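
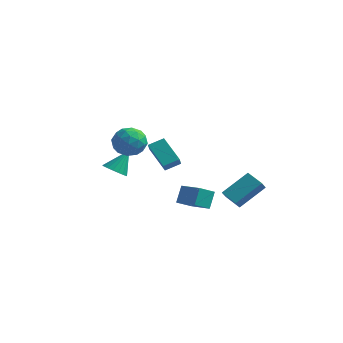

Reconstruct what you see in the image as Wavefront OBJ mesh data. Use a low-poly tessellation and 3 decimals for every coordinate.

v -0.499 -3.481 3.418
v 0.03 -2.71 3.704
v 0.83 -4.31 3.196
v 1.359 -3.539 3.482
v 0.807 -4.021 4.13
v -0.015 -3.508 4.267
v 0.875 -3.512 2.633
v 0.053 -2.999 2.77
v 0.879 -2.729 3.219
v 0.837 -3.043 4.144
v 0.023 -3.977 2.756
v -0.019 -4.291 3.681
v -0.351 -3.023 3.58
v 1.211 -3.997 3.32
v 0.887 -4.28 3.7
v 1.198 -3.827 3.869
v -0.377 -3.492 3.911
v -0.067 -3.039 4.079
v 0.39 -3.809 4.33
v 0.927 -3.981 2.821
v 1.237 -3.528 2.989
v -0.338 -3.193 3.031
v -0.027 -2.74 3.2
v 0.47 -3.211 2.57
v 0.458 -2.581 3.463
v 1.24 -3.068 3.333
v 0.955 -3.052 2.834
v 0.472 -2.751 2.915
v 0.434 -2.765 4.007
v 1.215 -3.253 3.877
v 0.891 -3.536 4.258
v 0.408 -3.235 4.338
v 0.933 -2.776 3.722
v -0.355 -3.767 3.023
v 0.426 -4.255 2.893
v 0.452 -3.785 2.562
v -0.031 -3.484 2.642
v -0.38 -3.952 3.567
v 0.402 -4.439 3.437
v 0.388 -4.269 3.985
v -0.095 -3.968 4.066
v -0.073 -4.244 3.178
v -1.425 -2.08 0.297
v -1.07 -1.605 -0.146
v -1.075 -1.2 1.523
v -1.377 -1.487 -0.143
v -1.694 -1.486 -0.053
v -1.958 -1.603 0.106
v -2.116 -1.815 0.303
v -2.137 -2.079 0.499
v -2.017 -2.343 0.654
v -1.78 -2.555 0.739
v -1.473 -2.674 0.736
v -1.156 -2.674 0.647
v -0.892 -2.557 0.487
v -0.734 -2.346 0.29
v -0.713 -2.082 0.095
v -0.833 -1.818 -0.061
v 2.378 3.052 -2.893
v 2.444 2.493 -2.311
v 3.235 4.371 -1.723
v 3.301 3.811 -1.141
v 3.399 2.749 -3.299
v 3.465 2.189 -2.717
v 4.256 4.067 -2.129
v 4.322 3.508 -1.547
v 1.3 -1.64 1.136
v 0.007 -1.072 2.135
v 1.079 -1.131 0.56
v -0.214 -0.562 1.559
v 1.874 -0.978 1.501
v 0.581 -0.409 2.5
v 1.653 -0.468 0.925
v 0.36 0.1 1.924
v 0.776 2.103 -3.618
v 0.388 1.161 -3.023
v 0.713 2.751 -2.634
v 0.325 1.809 -2.039
v 2.115 1.751 -3.301
v 1.727 0.809 -2.706
v 2.052 2.399 -2.317
v 1.664 1.457 -1.722
f 1 38 17
f 38 12 41
f 17 41 6
f 38 41 17
f 1 17 13
f 17 6 18
f 13 18 2
f 17 18 13
f 1 13 22
f 13 2 23
f 22 23 8
f 13 23 22
f 1 22 34
f 22 8 37
f 34 37 11
f 22 37 34
f 1 34 38
f 34 11 42
f 38 42 12
f 34 42 38
f 2 18 29
f 18 6 32
f 29 32 10
f 18 32 29
f 6 41 19
f 41 12 40
f 19 40 5
f 41 40 19
f 12 42 39
f 42 11 35
f 39 35 3
f 42 35 39
f 11 37 36
f 37 8 24
f 36 24 7
f 37 24 36
f 8 23 28
f 23 2 25
f 28 25 9
f 23 25 28
f 4 30 16
f 30 10 31
f 16 31 5
f 30 31 16
f 4 16 14
f 16 5 15
f 14 15 3
f 16 15 14
f 4 14 21
f 14 3 20
f 21 20 7
f 14 20 21
f 4 21 26
f 21 7 27
f 26 27 9
f 21 27 26
f 4 26 30
f 26 9 33
f 30 33 10
f 26 33 30
f 5 31 19
f 31 10 32
f 19 32 6
f 31 32 19
f 3 15 39
f 15 5 40
f 39 40 12
f 15 40 39
f 7 20 36
f 20 3 35
f 36 35 11
f 20 35 36
f 9 27 28
f 27 7 24
f 28 24 8
f 27 24 28
f 10 33 29
f 33 9 25
f 29 25 2
f 33 25 29
f 44 43 46
f 44 46 45
f 46 43 47
f 46 47 45
f 47 43 48
f 47 48 45
f 48 43 49
f 48 49 45
f 49 43 50
f 49 50 45
f 50 43 51
f 50 51 45
f 51 43 52
f 51 52 45
f 52 43 53
f 52 53 45
f 53 43 54
f 53 54 45
f 54 43 55
f 54 55 45
f 55 43 56
f 55 56 45
f 56 43 57
f 56 57 45
f 57 43 58
f 57 58 45
f 58 43 44
f 58 44 45
f 60 62 59
f 63 60 59
f 59 62 61
f 61 63 59
f 60 66 62
f 64 60 63
f 64 66 60
f 62 66 61
f 65 63 61
f 61 66 65
f 65 64 63
f 66 64 65
f 68 70 67
f 71 68 67
f 67 70 69
f 69 71 67
f 68 74 70
f 72 68 71
f 72 74 68
f 70 74 69
f 73 71 69
f 69 74 73
f 73 72 71
f 74 72 73
f 76 78 75
f 79 76 75
f 75 78 77
f 77 79 75
f 76 82 78
f 80 76 79
f 80 82 76
f 78 82 77
f 81 79 77
f 77 82 81
f 81 80 79
f 82 80 81



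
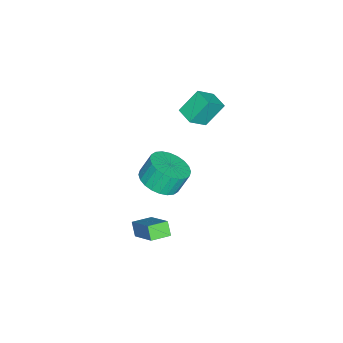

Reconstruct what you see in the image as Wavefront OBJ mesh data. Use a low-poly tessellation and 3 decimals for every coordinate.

v 2.989 -2.113 -1.802
v 2.571 -2.423 -1.168
v 2.257 -1.369 -1.92
v 1.84 -1.679 -1.286
v 4 -0.921 -0.554
v 3.583 -1.231 0.08
v 3.269 -0.177 -0.672
v 2.851 -0.487 -0.038
v 1.575 -1.371 1.619
v 2.581 -0.99 1.797
v 2.211 -0.528 2.899
v 1.205 -0.909 2.721
v 2.401 -0.66 1.599
v 2.031 -0.198 2.7
v 2.095 -0.438 1.403
v 1.726 0.024 2.504
v 1.71 -0.358 1.24
v 1.341 0.104 2.341
v 1.305 -0.432 1.135
v 0.935 0.029 2.236
v 0.941 -0.649 1.104
v 0.571 -0.188 2.205
v 0.673 -0.976 1.151
v 0.303 -0.515 2.252
v 0.543 -1.364 1.27
v 0.173 -0.902 2.371
v 0.569 -1.752 1.441
v 0.199 -1.29 2.543
v 0.749 -2.082 1.64
v 0.379 -1.62 2.741
v 1.054 -2.304 1.836
v 0.685 -1.842 2.937
v 1.439 -2.384 1.999
v 1.07 -1.922 3.1
v 1.845 -2.309 2.104
v 1.475 -1.848 3.205
v 2.209 -2.092 2.135
v 1.839 -1.631 3.236
v 2.477 -1.765 2.088
v 2.107 -1.304 3.189
v 2.607 -1.378 1.969
v 2.237 -0.916 3.07
v -3.439 -1.236 2.194
v -4.166 -0.505 3.339
v -2.808 -0.454 2.095
v -3.534 0.277 3.24
v -2.606 -1.797 3.08
v -3.332 -1.066 4.225
v -1.974 -1.015 2.981
v -2.701 -0.284 4.126
f 2 4 1
f 5 2 1
f 1 4 3
f 3 5 1
f 2 8 4
f 6 2 5
f 6 8 2
f 4 8 3
f 7 5 3
f 3 8 7
f 7 6 5
f 8 6 7
f 10 9 13
f 10 13 11
f 11 13 14
f 11 14 12
f 13 9 15
f 13 15 14
f 14 15 16
f 14 16 12
f 15 9 17
f 15 17 16
f 16 17 18
f 16 18 12
f 17 9 19
f 17 19 18
f 18 19 20
f 18 20 12
f 19 9 21
f 19 21 20
f 20 21 22
f 20 22 12
f 21 9 23
f 21 23 22
f 22 23 24
f 22 24 12
f 23 9 25
f 23 25 24
f 24 25 26
f 24 26 12
f 25 9 27
f 25 27 26
f 26 27 28
f 26 28 12
f 27 9 29
f 27 29 28
f 28 29 30
f 28 30 12
f 29 9 31
f 29 31 30
f 30 31 32
f 30 32 12
f 31 9 33
f 31 33 32
f 32 33 34
f 32 34 12
f 33 9 35
f 33 35 34
f 34 35 36
f 34 36 12
f 35 9 37
f 35 37 36
f 36 37 38
f 36 38 12
f 37 9 39
f 37 39 38
f 38 39 40
f 38 40 12
f 39 9 41
f 39 41 40
f 40 41 42
f 40 42 12
f 41 9 10
f 41 10 42
f 42 10 11
f 42 11 12
f 44 46 43
f 47 44 43
f 43 46 45
f 45 47 43
f 44 50 46
f 48 44 47
f 48 50 44
f 46 50 45
f 49 47 45
f 45 50 49
f 49 48 47
f 50 48 49



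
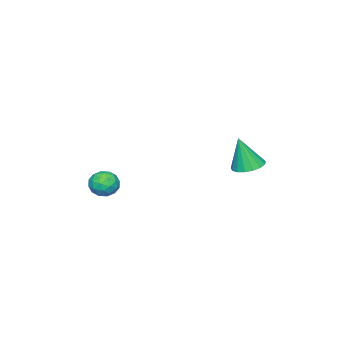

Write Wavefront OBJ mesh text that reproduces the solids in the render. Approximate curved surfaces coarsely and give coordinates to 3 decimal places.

v 1.006 2.79 1.119
v 1.738 2.705 0.977
v 1.274 2.45 2.701
v 1.706 3.054 1.057
v 1.513 3.342 1.152
v 1.205 3.503 1.239
v 0.851 3.501 1.298
v 0.532 3.336 1.316
v 0.323 3.046 1.289
v 0.27 2.697 1.224
v 0.385 2.37 1.134
v 0.643 2.138 1.04
v 0.985 2.056 0.965
v 1.331 2.142 0.925
v 1.603 2.376 0.93
v 2.898 -2.459 -0.473
v 3.512 -2.21 -0.178
v 3.448 -3.45 -0.782
v 4.062 -3.201 -0.487
v 3.501 -3.378 -0.062
v 3.162 -2.766 0.129
v 3.798 -2.894 -1.089
v 3.459 -2.282 -0.898
v 4.069 -2.479 -0.559
v 3.885 -2.778 0.076
v 3.075 -2.882 -1.036
v 2.891 -3.181 -0.401
v 3.157 -2.248 -0.299
v 3.803 -3.412 -0.661
v 3.474 -3.517 -0.412
v 3.835 -3.37 -0.238
v 2.951 -2.575 -0.118
v 3.312 -2.428 0.055
v 3.305 -3.115 0.124
v 3.648 -3.232 -1.015
v 4.009 -3.085 -0.842
v 3.125 -2.29 -0.722
v 3.486 -2.143 -0.548
v 3.655 -2.545 -1.084
v 3.845 -2.259 -0.349
v 4.168 -2.841 -0.53
v 4.013 -2.661 -0.884
v 3.813 -2.301 -0.772
v 3.737 -2.436 0.024
v 4.06 -3.018 -0.157
v 3.731 -3.122 0.093
v 3.531 -2.762 0.205
v 4.064 -2.593 -0.199
v 2.9 -2.642 -0.803
v 3.223 -3.224 -0.984
v 3.429 -2.898 -1.165
v 3.229 -2.538 -1.053
v 2.792 -2.819 -0.43
v 3.115 -3.401 -0.611
v 3.147 -3.359 -0.188
v 2.947 -2.999 -0.076
v 2.896 -3.067 -0.761
f 2 1 4
f 2 4 3
f 4 1 5
f 4 5 3
f 5 1 6
f 5 6 3
f 6 1 7
f 6 7 3
f 7 1 8
f 7 8 3
f 8 1 9
f 8 9 3
f 9 1 10
f 9 10 3
f 10 1 11
f 10 11 3
f 11 1 12
f 11 12 3
f 12 1 13
f 12 13 3
f 13 1 14
f 13 14 3
f 14 1 15
f 14 15 3
f 15 1 2
f 15 2 3
f 16 53 32
f 53 27 56
f 32 56 21
f 53 56 32
f 16 32 28
f 32 21 33
f 28 33 17
f 32 33 28
f 16 28 37
f 28 17 38
f 37 38 23
f 28 38 37
f 16 37 49
f 37 23 52
f 49 52 26
f 37 52 49
f 16 49 53
f 49 26 57
f 53 57 27
f 49 57 53
f 17 33 44
f 33 21 47
f 44 47 25
f 33 47 44
f 21 56 34
f 56 27 55
f 34 55 20
f 56 55 34
f 27 57 54
f 57 26 50
f 54 50 18
f 57 50 54
f 26 52 51
f 52 23 39
f 51 39 22
f 52 39 51
f 23 38 43
f 38 17 40
f 43 40 24
f 38 40 43
f 19 45 31
f 45 25 46
f 31 46 20
f 45 46 31
f 19 31 29
f 31 20 30
f 29 30 18
f 31 30 29
f 19 29 36
f 29 18 35
f 36 35 22
f 29 35 36
f 19 36 41
f 36 22 42
f 41 42 24
f 36 42 41
f 19 41 45
f 41 24 48
f 45 48 25
f 41 48 45
f 20 46 34
f 46 25 47
f 34 47 21
f 46 47 34
f 18 30 54
f 30 20 55
f 54 55 27
f 30 55 54
f 22 35 51
f 35 18 50
f 51 50 26
f 35 50 51
f 24 42 43
f 42 22 39
f 43 39 23
f 42 39 43
f 25 48 44
f 48 24 40
f 44 40 17
f 48 40 44



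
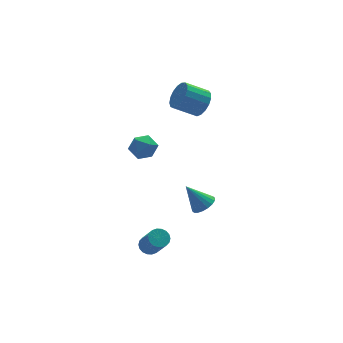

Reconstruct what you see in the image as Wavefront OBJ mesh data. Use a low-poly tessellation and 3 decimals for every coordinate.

v -3.306 -1.566 -4.537
v -2.639 -1.507 -4.523
v -2.566 -2.714 -2.868
v -3.234 -2.774 -2.883
v -2.73 -1.279 -4.353
v -2.657 -2.487 -2.698
v -2.935 -1.108 -4.22
v -2.862 -2.316 -2.565
v -3.213 -1.028 -4.149
v -3.14 -2.236 -2.494
v -3.51 -1.055 -4.155
v -3.437 -2.262 -2.5
v -3.766 -1.183 -4.237
v -3.694 -2.39 -2.582
v -3.932 -1.386 -4.379
v -3.859 -2.594 -2.724
v -3.974 -1.626 -4.552
v -3.901 -2.833 -2.897
v -3.883 -1.853 -4.722
v -3.81 -3.061 -3.067
v -3.678 -2.024 -4.855
v -3.605 -3.232 -3.2
v -3.4 -2.104 -4.926
v -3.327 -3.312 -3.271
v -3.103 -2.078 -4.92
v -3.03 -3.285 -3.265
v -2.846 -1.95 -4.838
v -2.774 -3.157 -3.183
v -2.681 -1.746 -4.696
v -2.608 -2.954 -3.041
v 0.414 -1.238 -2.413
v 1.105 -1.352 -1.967
v -0.414 -0.522 -0.947
v 1.152 -1.013 -2.106
v 1.052 -0.718 -2.306
v 0.827 -0.527 -2.527
v 0.519 -0.476 -2.726
v 0.191 -0.577 -2.862
v -0.093 -0.808 -2.91
v -0.277 -1.124 -2.859
v -0.323 -1.463 -2.72
v -0.224 -1.758 -2.52
v 0.002 -1.949 -2.299
v 0.309 -2 -2.101
v 0.637 -1.899 -1.964
v 0.921 -1.668 -1.916
v -0.743 3.937 0.652
v -0.339 3.377 -0.041
v -2.101 3.963 -0.159
v -1.697 3.403 -0.852
v -1.881 3.03 0.033
v -1.042 3.014 0.535
v -1.398 4.326 -0.735
v -0.559 4.31 -0.233
v -0.745 3.617 -0.898
v -1.043 2.816 -0.423
v -1.397 4.524 0.223
v -1.695 3.723 0.698
v 2.365 2.931 3.276
v 2.916 3.63 3.753
v 1.566 4.088 4.642
v 1.015 3.389 4.164
v 2.742 3.864 3.367
v 1.392 4.322 4.256
v 2.481 3.884 2.961
v 1.131 4.342 3.849
v 2.194 3.685 2.626
v 0.843 4.143 3.515
v 1.945 3.314 2.441
v 0.595 3.772 3.329
v 1.793 2.855 2.446
v 0.443 3.313 3.335
v 1.772 2.414 2.642
v 0.422 2.872 3.531
v 1.887 2.091 2.983
v 0.537 2.549 3.872
v 2.111 1.96 3.391
v 0.761 2.418 4.279
v 2.394 2.052 3.772
v 1.044 2.51 4.661
v 2.669 2.345 4.04
v 1.319 2.803 4.929
v 2.875 2.772 4.133
v 1.525 3.231 5.021
v 2.965 3.236 4.029
v 1.614 3.694 4.918
f 2 1 5
f 2 5 3
f 3 5 6
f 3 6 4
f 5 1 7
f 5 7 6
f 6 7 8
f 6 8 4
f 7 1 9
f 7 9 8
f 8 9 10
f 8 10 4
f 9 1 11
f 9 11 10
f 10 11 12
f 10 12 4
f 11 1 13
f 11 13 12
f 12 13 14
f 12 14 4
f 13 1 15
f 13 15 14
f 14 15 16
f 14 16 4
f 15 1 17
f 15 17 16
f 16 17 18
f 16 18 4
f 17 1 19
f 17 19 18
f 18 19 20
f 18 20 4
f 19 1 21
f 19 21 20
f 20 21 22
f 20 22 4
f 21 1 23
f 21 23 22
f 22 23 24
f 22 24 4
f 23 1 25
f 23 25 24
f 24 25 26
f 24 26 4
f 25 1 27
f 25 27 26
f 26 27 28
f 26 28 4
f 27 1 29
f 27 29 28
f 28 29 30
f 28 30 4
f 29 1 2
f 29 2 30
f 30 2 3
f 30 3 4
f 32 31 34
f 32 34 33
f 34 31 35
f 34 35 33
f 35 31 36
f 35 36 33
f 36 31 37
f 36 37 33
f 37 31 38
f 37 38 33
f 38 31 39
f 38 39 33
f 39 31 40
f 39 40 33
f 40 31 41
f 40 41 33
f 41 31 42
f 41 42 33
f 42 31 43
f 42 43 33
f 43 31 44
f 43 44 33
f 44 31 45
f 44 45 33
f 45 31 46
f 45 46 33
f 46 31 32
f 46 32 33
f 47 58 52
f 47 52 48
f 47 48 54
f 47 54 57
f 47 57 58
f 48 52 56
f 52 58 51
f 58 57 49
f 57 54 53
f 54 48 55
f 50 56 51
f 50 51 49
f 50 49 53
f 50 53 55
f 50 55 56
f 51 56 52
f 49 51 58
f 53 49 57
f 55 53 54
f 56 55 48
f 60 59 63
f 60 63 61
f 61 63 64
f 61 64 62
f 63 59 65
f 63 65 64
f 64 65 66
f 64 66 62
f 65 59 67
f 65 67 66
f 66 67 68
f 66 68 62
f 67 59 69
f 67 69 68
f 68 69 70
f 68 70 62
f 69 59 71
f 69 71 70
f 70 71 72
f 70 72 62
f 71 59 73
f 71 73 72
f 72 73 74
f 72 74 62
f 73 59 75
f 73 75 74
f 74 75 76
f 74 76 62
f 75 59 77
f 75 77 76
f 76 77 78
f 76 78 62
f 77 59 79
f 77 79 78
f 78 79 80
f 78 80 62
f 79 59 81
f 79 81 80
f 80 81 82
f 80 82 62
f 81 59 83
f 81 83 82
f 82 83 84
f 82 84 62
f 83 59 85
f 83 85 84
f 84 85 86
f 84 86 62
f 85 59 60
f 85 60 86
f 86 60 61
f 86 61 62



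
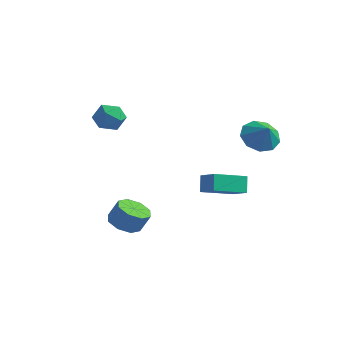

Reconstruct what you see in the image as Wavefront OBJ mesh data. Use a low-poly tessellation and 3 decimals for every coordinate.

v 2.736 3.882 2.99
v 3.405 4.502 2.606
v 3.464 3.578 3.77
v 3.036 4.821 3.075
v 2.526 4.701 3.504
v 2.114 4.198 3.693
v 1.993 3.546 3.552
v 2.22 3.052 3.148
v 2.688 2.946 2.671
v 3.178 3.278 2.342
v 3.462 3.892 2.316
v -3.65 1.102 3.996
v -2.886 1.082 3.575
v -3.814 -0.282 3.765
v -3.05 -0.302 3.344
v -3.069 -0.168 4.206
v -2.968 0.687 4.349
v -3.732 0.113 2.991
v -3.631 0.968 3.134
v -2.937 0.471 2.954
v -2.527 0.297 3.704
v -4.173 0.503 3.636
v -3.763 0.329 4.386
v 2.238 2.585 0.635
v 1.573 1.034 1.134
v 3.233 2.315 1.121
v 2.568 0.764 1.621
v 2.532 2.196 -0.181
v 1.867 0.645 0.319
v 3.527 1.926 0.306
v 2.862 0.375 0.805
v -1.381 -0.864 -2.14
v -0.636 -1.239 -2.389
v -0.194 -1.01 -1.408
v -0.939 -0.636 -1.16
v -0.655 -0.589 -2.532
v -0.212 -0.36 -1.551
v -1.099 -0.1 -2.446
v -0.656 0.128 -1.465
v -1.708 -0.059 -2.18
v -1.266 0.169 -1.2
v -2.126 -0.49 -1.892
v -1.684 -0.261 -0.911
v -2.108 -1.14 -1.749
v -1.665 -0.911 -0.768
v -1.664 -1.628 -1.835
v -1.221 -1.4 -0.854
v -1.054 -1.669 -2.1
v -0.612 -1.441 -1.12
f 2 1 4
f 2 4 3
f 4 1 5
f 4 5 3
f 5 1 6
f 5 6 3
f 6 1 7
f 6 7 3
f 7 1 8
f 7 8 3
f 8 1 9
f 8 9 3
f 9 1 10
f 9 10 3
f 10 1 11
f 10 11 3
f 11 1 2
f 11 2 3
f 12 23 17
f 12 17 13
f 12 13 19
f 12 19 22
f 12 22 23
f 13 17 21
f 17 23 16
f 23 22 14
f 22 19 18
f 19 13 20
f 15 21 16
f 15 16 14
f 15 14 18
f 15 18 20
f 15 20 21
f 16 21 17
f 14 16 23
f 18 14 22
f 20 18 19
f 21 20 13
f 25 27 24
f 28 25 24
f 24 27 26
f 26 28 24
f 25 31 27
f 29 25 28
f 29 31 25
f 27 31 26
f 30 28 26
f 26 31 30
f 30 29 28
f 31 29 30
f 33 32 36
f 33 36 34
f 34 36 37
f 34 37 35
f 36 32 38
f 36 38 37
f 37 38 39
f 37 39 35
f 38 32 40
f 38 40 39
f 39 40 41
f 39 41 35
f 40 32 42
f 40 42 41
f 41 42 43
f 41 43 35
f 42 32 44
f 42 44 43
f 43 44 45
f 43 45 35
f 44 32 46
f 44 46 45
f 45 46 47
f 45 47 35
f 46 32 48
f 46 48 47
f 47 48 49
f 47 49 35
f 48 32 33
f 48 33 49
f 49 33 34
f 49 34 35



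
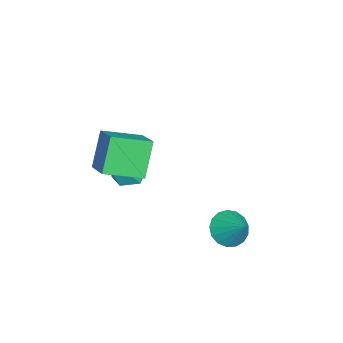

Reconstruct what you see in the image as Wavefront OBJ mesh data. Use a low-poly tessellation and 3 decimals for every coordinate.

v 3.753 -4.681 1.542
v 2.665 -4.438 3.391
v 3.115 -2.771 0.915
v 2.026 -2.527 2.764
v 5.274 -3.913 2.336
v 4.185 -3.669 4.185
v 4.635 -2.002 1.709
v 3.547 -1.759 3.558
v 3.085 1.837 -2.883
v 3.841 1.066 -2.899
v 4.055 2.763 -1.757
v 3.981 1.384 -3.281
v 3.916 1.806 -3.572
v 3.661 2.236 -3.706
v 3.274 2.574 -3.65
v 2.843 2.743 -3.419
v 2.469 2.705 -3.065
v 2.235 2.468 -2.669
v 2.196 2.087 -2.322
v 2.361 1.648 -2.104
v 2.692 1.253 -2.064
v 3.113 0.992 -2.212
v 3.528 0.924 -2.513
v -2.058 -3.102 -3.366
v -1.008 -3.152 -3.362
v -2.132 -4.608 -2.578
v -1.082 -4.658 -2.574
v -1.577 -3.951 -1.973
v -1.532 -3.021 -2.46
v -1.608 -4.739 -3.48
v -1.563 -3.809 -3.967
v -0.73 -4.163 -3.432
v -0.711 -3.676 -2.501
v -2.429 -4.084 -3.439
v -2.41 -3.597 -2.508
f 2 4 1
f 5 2 1
f 1 4 3
f 3 5 1
f 2 8 4
f 6 2 5
f 6 8 2
f 4 8 3
f 7 5 3
f 3 8 7
f 7 6 5
f 8 6 7
f 10 9 12
f 10 12 11
f 12 9 13
f 12 13 11
f 13 9 14
f 13 14 11
f 14 9 15
f 14 15 11
f 15 9 16
f 15 16 11
f 16 9 17
f 16 17 11
f 17 9 18
f 17 18 11
f 18 9 19
f 18 19 11
f 19 9 20
f 19 20 11
f 20 9 21
f 20 21 11
f 21 9 22
f 21 22 11
f 22 9 23
f 22 23 11
f 23 9 10
f 23 10 11
f 24 35 29
f 24 29 25
f 24 25 31
f 24 31 34
f 24 34 35
f 25 29 33
f 29 35 28
f 35 34 26
f 34 31 30
f 31 25 32
f 27 33 28
f 27 28 26
f 27 26 30
f 27 30 32
f 27 32 33
f 28 33 29
f 26 28 35
f 30 26 34
f 32 30 31
f 33 32 25



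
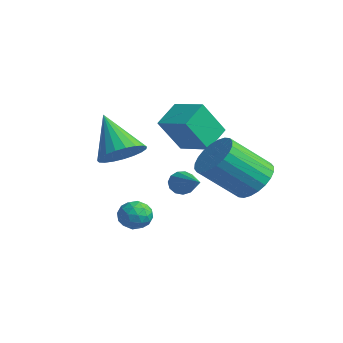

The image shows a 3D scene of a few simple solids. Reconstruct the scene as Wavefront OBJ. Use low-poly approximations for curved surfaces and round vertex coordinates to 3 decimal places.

v -3.054 2.317 -1.265
v -2.804 2.554 -1.744
v -1.106 1.903 -0.455
v -2.842 2.802 -1.526
v -2.948 2.896 -1.225
v -3.087 2.806 -0.937
v -3.215 2.561 -0.753
v -3.293 2.238 -0.732
v -3.294 1.94 -0.88
v -3.219 1.762 -1.151
v -3.092 1.761 -1.458
v -2.953 1.935 -1.704
v -2.845 2.231 -1.811
v 1.588 2.547 0.476
v 2.303 2.885 1.088
v 1.788 1.391 2.515
v 1.072 1.053 1.904
v 1.998 3.099 1.202
v 1.483 1.605 2.63
v 1.63 3.23 1.206
v 1.115 1.735 2.634
v 1.256 3.256 1.098
v 0.741 1.762 2.526
v 0.932 3.175 0.896
v 0.417 1.68 2.324
v 0.708 2.998 0.63
v 0.193 1.503 2.058
v 0.618 2.752 0.341
v 0.103 1.258 1.769
v 0.676 2.475 0.072
v 0.161 0.981 1.5
v 0.872 2.209 -0.135
v 0.357 0.715 1.292
v 1.177 1.995 -0.25
v 0.662 0.501 1.178
v 1.545 1.865 -0.254
v 1.03 0.37 1.174
v 1.919 1.838 -0.146
v 1.404 0.344 1.282
v 2.243 1.92 0.056
v 1.728 0.425 1.484
v 2.467 2.097 0.322
v 1.952 0.602 1.75
v 2.557 2.342 0.611
v 2.042 0.848 2.039
v 2.499 2.619 0.88
v 1.984 1.125 2.308
v -2.104 1.644 1.059
v -2.184 0.666 2.556
v -2.549 2.696 1.722
v -2.629 1.717 3.219
v -0.731 2.023 1.381
v -0.811 1.044 2.878
v -1.176 3.074 2.044
v -1.256 2.096 3.541
v -0.431 -1.336 -0.549
v 0.18 -1.029 -0.718
v -0.12 -2.271 -1.122
v 0.491 -1.964 -1.291
v 0.363 -2.15 -0.624
v 0.171 -1.573 -0.27
v -0.111 -1.727 -1.57
v -0.303 -1.15 -1.216
v 0.378 -1.271 -1.349
v 0.671 -1.532 -0.764
v -0.611 -1.768 -1.076
v -0.318 -2.029 -0.491
v -0.153 -1.101 -0.583
v 0.213 -2.199 -1.257
v 0.138 -2.309 -0.865
v 0.497 -2.128 -0.964
v -0.158 -1.42 -0.319
v 0.201 -1.24 -0.419
v 0.309 -1.899 -0.364
v -0.141 -2.06 -1.421
v 0.218 -1.88 -1.521
v -0.437 -1.172 -0.876
v -0.078 -0.991 -0.975
v -0.249 -1.401 -1.476
v 0.322 -1.062 -1.053
v 0.506 -1.611 -1.39
v 0.152 -1.472 -1.554
v 0.038 -1.133 -1.346
v 0.495 -1.216 -0.709
v 0.678 -1.765 -1.047
v 0.603 -1.875 -0.654
v 0.489 -1.535 -0.446
v 0.611 -1.358 -1.081
v -0.618 -1.535 -0.793
v -0.435 -2.084 -1.131
v -0.429 -1.765 -1.394
v -0.543 -1.425 -1.186
v -0.446 -1.689 -0.45
v -0.262 -2.238 -0.787
v 0.022 -2.167 -0.494
v -0.092 -1.828 -0.286
v -0.551 -1.942 -0.759
v -2.276 -0.826 1.212
v -1.534 -0.677 1.851
v -3.664 -0.834 2.828
v -1.645 -0.292 1.757
v -1.865 0.001 1.57
v -2.156 0.151 1.32
v -2.468 0.132 1.052
v -2.746 -0.053 0.812
v -2.943 -0.371 0.64
v -3.025 -0.768 0.568
v -2.977 -1.175 0.608
v -2.808 -1.522 0.751
v -2.547 -1.748 0.975
v -2.239 -1.815 1.24
v -1.937 -1.711 1.5
v -1.694 -1.454 1.71
v -1.551 -1.088 1.834
f 2 1 4
f 2 4 3
f 4 1 5
f 4 5 3
f 5 1 6
f 5 6 3
f 6 1 7
f 6 7 3
f 7 1 8
f 7 8 3
f 8 1 9
f 8 9 3
f 9 1 10
f 9 10 3
f 10 1 11
f 10 11 3
f 11 1 12
f 11 12 3
f 12 1 13
f 12 13 3
f 13 1 2
f 13 2 3
f 15 14 18
f 15 18 16
f 16 18 19
f 16 19 17
f 18 14 20
f 18 20 19
f 19 20 21
f 19 21 17
f 20 14 22
f 20 22 21
f 21 22 23
f 21 23 17
f 22 14 24
f 22 24 23
f 23 24 25
f 23 25 17
f 24 14 26
f 24 26 25
f 25 26 27
f 25 27 17
f 26 14 28
f 26 28 27
f 27 28 29
f 27 29 17
f 28 14 30
f 28 30 29
f 29 30 31
f 29 31 17
f 30 14 32
f 30 32 31
f 31 32 33
f 31 33 17
f 32 14 34
f 32 34 33
f 33 34 35
f 33 35 17
f 34 14 36
f 34 36 35
f 35 36 37
f 35 37 17
f 36 14 38
f 36 38 37
f 37 38 39
f 37 39 17
f 38 14 40
f 38 40 39
f 39 40 41
f 39 41 17
f 40 14 42
f 40 42 41
f 41 42 43
f 41 43 17
f 42 14 44
f 42 44 43
f 43 44 45
f 43 45 17
f 44 14 46
f 44 46 45
f 45 46 47
f 45 47 17
f 46 14 15
f 46 15 47
f 47 15 16
f 47 16 17
f 49 51 48
f 52 49 48
f 48 51 50
f 50 52 48
f 49 55 51
f 53 49 52
f 53 55 49
f 51 55 50
f 54 52 50
f 50 55 54
f 54 53 52
f 55 53 54
f 56 93 72
f 93 67 96
f 72 96 61
f 93 96 72
f 56 72 68
f 72 61 73
f 68 73 57
f 72 73 68
f 56 68 77
f 68 57 78
f 77 78 63
f 68 78 77
f 56 77 89
f 77 63 92
f 89 92 66
f 77 92 89
f 56 89 93
f 89 66 97
f 93 97 67
f 89 97 93
f 57 73 84
f 73 61 87
f 84 87 65
f 73 87 84
f 61 96 74
f 96 67 95
f 74 95 60
f 96 95 74
f 67 97 94
f 97 66 90
f 94 90 58
f 97 90 94
f 66 92 91
f 92 63 79
f 91 79 62
f 92 79 91
f 63 78 83
f 78 57 80
f 83 80 64
f 78 80 83
f 59 85 71
f 85 65 86
f 71 86 60
f 85 86 71
f 59 71 69
f 71 60 70
f 69 70 58
f 71 70 69
f 59 69 76
f 69 58 75
f 76 75 62
f 69 75 76
f 59 76 81
f 76 62 82
f 81 82 64
f 76 82 81
f 59 81 85
f 81 64 88
f 85 88 65
f 81 88 85
f 60 86 74
f 86 65 87
f 74 87 61
f 86 87 74
f 58 70 94
f 70 60 95
f 94 95 67
f 70 95 94
f 62 75 91
f 75 58 90
f 91 90 66
f 75 90 91
f 64 82 83
f 82 62 79
f 83 79 63
f 82 79 83
f 65 88 84
f 88 64 80
f 84 80 57
f 88 80 84
f 99 98 101
f 99 101 100
f 101 98 102
f 101 102 100
f 102 98 103
f 102 103 100
f 103 98 104
f 103 104 100
f 104 98 105
f 104 105 100
f 105 98 106
f 105 106 100
f 106 98 107
f 106 107 100
f 107 98 108
f 107 108 100
f 108 98 109
f 108 109 100
f 109 98 110
f 109 110 100
f 110 98 111
f 110 111 100
f 111 98 112
f 111 112 100
f 112 98 113
f 112 113 100
f 113 98 114
f 113 114 100
f 114 98 99
f 114 99 100



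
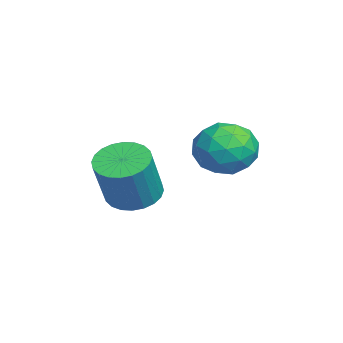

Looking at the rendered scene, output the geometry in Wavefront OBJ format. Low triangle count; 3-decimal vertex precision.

v -2.039 -3.397 -2.25
v -1.234 -3.439 -2.65
v -0.416 -3.786 -0.97
v -1.221 -3.743 -0.57
v -1.253 -3.098 -2.571
v -0.435 -3.444 -0.891
v -1.391 -2.802 -2.442
v -0.574 -3.148 -0.762
v -1.628 -2.597 -2.285
v -0.811 -2.943 -0.605
v -1.928 -2.513 -2.122
v -1.111 -2.859 -0.442
v -2.244 -2.564 -1.978
v -1.427 -2.91 -0.298
v -2.529 -2.742 -1.876
v -1.712 -3.088 -0.196
v -2.74 -3.019 -1.831
v -1.923 -3.366 -0.151
v -2.844 -3.354 -1.85
v -2.026 -3.701 -0.17
v -2.825 -3.696 -1.929
v -2.007 -4.042 -0.249
v -2.686 -3.992 -2.058
v -1.869 -4.338 -0.378
v -2.449 -4.197 -2.215
v -1.632 -4.543 -0.535
v -2.149 -4.281 -2.378
v -1.332 -4.627 -0.698
v -1.833 -4.23 -2.522
v -1.016 -4.576 -0.842
v -1.548 -4.052 -2.624
v -0.731 -4.398 -0.944
v -1.337 -3.774 -2.669
v -0.52 -4.121 -0.989
v -3.354 -0.127 -0.819
v -2.376 0.29 -0.956
v -2.644 -1.63 -0.324
v -1.666 -1.213 -0.461
v -2.291 -0.863 0.337
v -2.73 0.066 0.031
v -2.29 -1.406 -1.311
v -2.729 -0.477 -1.617
v -1.718 -0.5 -1.26
v -1.719 -0.165 -0.241
v -3.301 -1.175 -1.039
v -3.302 -0.84 -0.02
v -2.928 0.214 -0.931
v -2.092 -1.554 -0.349
v -2.46 -1.348 0.12
v -1.885 -1.103 0.04
v -3.136 0.082 -0.351
v -2.56 0.327 -0.431
v -2.51 -0.351 0.329
v -2.46 -1.667 -0.849
v -1.884 -1.422 -0.929
v -3.135 -0.237 -1.32
v -2.56 0.008 -1.4
v -2.51 -0.989 -1.609
v -1.966 -0.006 -1.19
v -1.548 -0.89 -0.899
v -1.915 -1.003 -1.399
v -2.173 -0.457 -1.579
v -1.966 0.191 -0.592
v -1.548 -0.692 -0.3
v -1.916 -0.487 0.169
v -2.174 0.06 -0.011
v -1.579 -0.273 -0.77
v -3.472 -0.648 -0.98
v -3.054 -1.531 -0.688
v -2.846 -1.4 -1.269
v -3.104 -0.853 -1.449
v -3.472 -0.45 -0.381
v -3.054 -1.334 -0.09
v -2.847 -0.883 0.299
v -3.105 -0.337 0.119
v -3.441 -1.067 -0.51
f 2 1 5
f 2 5 3
f 3 5 6
f 3 6 4
f 5 1 7
f 5 7 6
f 6 7 8
f 6 8 4
f 7 1 9
f 7 9 8
f 8 9 10
f 8 10 4
f 9 1 11
f 9 11 10
f 10 11 12
f 10 12 4
f 11 1 13
f 11 13 12
f 12 13 14
f 12 14 4
f 13 1 15
f 13 15 14
f 14 15 16
f 14 16 4
f 15 1 17
f 15 17 16
f 16 17 18
f 16 18 4
f 17 1 19
f 17 19 18
f 18 19 20
f 18 20 4
f 19 1 21
f 19 21 20
f 20 21 22
f 20 22 4
f 21 1 23
f 21 23 22
f 22 23 24
f 22 24 4
f 23 1 25
f 23 25 24
f 24 25 26
f 24 26 4
f 25 1 27
f 25 27 26
f 26 27 28
f 26 28 4
f 27 1 29
f 27 29 28
f 28 29 30
f 28 30 4
f 29 1 31
f 29 31 30
f 30 31 32
f 30 32 4
f 31 1 33
f 31 33 32
f 32 33 34
f 32 34 4
f 33 1 2
f 33 2 34
f 34 2 3
f 34 3 4
f 35 72 51
f 72 46 75
f 51 75 40
f 72 75 51
f 35 51 47
f 51 40 52
f 47 52 36
f 51 52 47
f 35 47 56
f 47 36 57
f 56 57 42
f 47 57 56
f 35 56 68
f 56 42 71
f 68 71 45
f 56 71 68
f 35 68 72
f 68 45 76
f 72 76 46
f 68 76 72
f 36 52 63
f 52 40 66
f 63 66 44
f 52 66 63
f 40 75 53
f 75 46 74
f 53 74 39
f 75 74 53
f 46 76 73
f 76 45 69
f 73 69 37
f 76 69 73
f 45 71 70
f 71 42 58
f 70 58 41
f 71 58 70
f 42 57 62
f 57 36 59
f 62 59 43
f 57 59 62
f 38 64 50
f 64 44 65
f 50 65 39
f 64 65 50
f 38 50 48
f 50 39 49
f 48 49 37
f 50 49 48
f 38 48 55
f 48 37 54
f 55 54 41
f 48 54 55
f 38 55 60
f 55 41 61
f 60 61 43
f 55 61 60
f 38 60 64
f 60 43 67
f 64 67 44
f 60 67 64
f 39 65 53
f 65 44 66
f 53 66 40
f 65 66 53
f 37 49 73
f 49 39 74
f 73 74 46
f 49 74 73
f 41 54 70
f 54 37 69
f 70 69 45
f 54 69 70
f 43 61 62
f 61 41 58
f 62 58 42
f 61 58 62
f 44 67 63
f 67 43 59
f 63 59 36
f 67 59 63



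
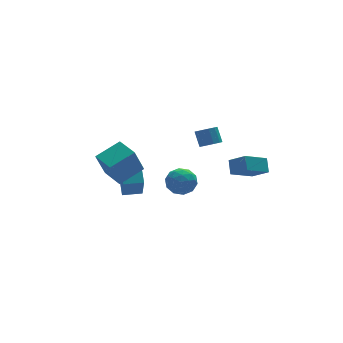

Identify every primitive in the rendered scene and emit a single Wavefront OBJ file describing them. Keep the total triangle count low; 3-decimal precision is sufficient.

v 0.588 1.814 -2.546
v 1.035 1.476 -1.796
v -0.535 0.824 -2.324
v -0.088 0.486 -1.574
v -0.454 1.347 -1.552
v 0.241 1.959 -1.689
v 0.259 0.341 -2.431
v 0.954 0.953 -2.568
v 0.832 0.566 -1.725
v 0.391 1.187 -1.182
v 0.109 1.113 -2.938
v -0.332 1.734 -2.395
v 0.91 1.732 -2.191
v -0.41 0.568 -1.929
v -0.625 1.074 -1.916
v -0.362 0.875 -1.476
v 0.443 2.016 -2.128
v 0.706 1.817 -1.687
v -0.169 1.741 -1.544
v -0.206 0.483 -2.433
v 0.057 0.284 -1.992
v 0.862 1.425 -2.644
v 1.125 1.226 -2.204
v 0.669 0.559 -2.576
v 1.053 0.998 -1.708
v 0.393 0.416 -1.577
v 0.597 0.331 -2.081
v 1.006 0.691 -2.162
v 0.794 1.364 -1.389
v 0.134 0.781 -1.258
v -0.081 1.288 -1.245
v 0.327 1.648 -1.326
v 0.675 0.828 -1.347
v 0.366 1.519 -2.862
v -0.294 0.936 -2.731
v 0.173 0.652 -2.794
v 0.581 1.012 -2.875
v 0.107 1.884 -2.543
v -0.553 1.302 -2.412
v -0.506 1.609 -1.958
v -0.097 1.969 -2.039
v -0.175 1.472 -2.773
v 2.357 -0.612 -0.922
v 2.912 -1.487 -0.188
v 2.553 0.055 -0.275
v 3.108 -0.82 0.459
v 3.792 -0.32 -1.659
v 4.347 -1.195 -0.925
v 3.988 0.347 -1.012
v 4.543 -0.528 -0.278
v -3.595 0.442 -0.77
v -4.216 0.189 0.846
v -3.888 1.818 -0.667
v -4.509 1.564 0.949
v -2.091 0.716 -0.149
v -2.712 0.462 1.467
v -2.384 2.091 -0.046
v -3.005 1.838 1.57
v 2.816 2.976 -0.843
v 3.408 2.77 -0.672
v 3.377 3.398 0.194
v 2.784 3.604 0.023
v 3.452 3.094 -0.905
v 3.421 3.722 -0.04
v 3.253 3.373 -1.115
v 3.221 4.001 -0.249
v 2.887 3.5 -1.221
v 2.855 4.128 -0.355
v 2.493 3.427 -1.182
v 2.462 4.055 -0.316
v 2.223 3.182 -1.014
v 2.192 3.81 -0.148
v 2.179 2.858 -0.78
v 2.148 3.486 0.085
v 2.379 2.579 -0.571
v 2.347 3.207 0.295
v 2.745 2.452 -0.465
v 2.713 3.08 0.401
v 3.138 2.525 -0.504
v 3.107 3.153 0.362
v -2.581 2.737 -3.426
v -2.934 1.613 -1.724
v -2.307 3.856 -2.63
v -2.66 2.732 -0.928
v -1.5 2.448 -3.392
v -1.853 1.324 -1.69
v -1.226 3.567 -2.596
v -1.579 2.443 -0.894
f 1 38 17
f 38 12 41
f 17 41 6
f 38 41 17
f 1 17 13
f 17 6 18
f 13 18 2
f 17 18 13
f 1 13 22
f 13 2 23
f 22 23 8
f 13 23 22
f 1 22 34
f 22 8 37
f 34 37 11
f 22 37 34
f 1 34 38
f 34 11 42
f 38 42 12
f 34 42 38
f 2 18 29
f 18 6 32
f 29 32 10
f 18 32 29
f 6 41 19
f 41 12 40
f 19 40 5
f 41 40 19
f 12 42 39
f 42 11 35
f 39 35 3
f 42 35 39
f 11 37 36
f 37 8 24
f 36 24 7
f 37 24 36
f 8 23 28
f 23 2 25
f 28 25 9
f 23 25 28
f 4 30 16
f 30 10 31
f 16 31 5
f 30 31 16
f 4 16 14
f 16 5 15
f 14 15 3
f 16 15 14
f 4 14 21
f 14 3 20
f 21 20 7
f 14 20 21
f 4 21 26
f 21 7 27
f 26 27 9
f 21 27 26
f 4 26 30
f 26 9 33
f 30 33 10
f 26 33 30
f 5 31 19
f 31 10 32
f 19 32 6
f 31 32 19
f 3 15 39
f 15 5 40
f 39 40 12
f 15 40 39
f 7 20 36
f 20 3 35
f 36 35 11
f 20 35 36
f 9 27 28
f 27 7 24
f 28 24 8
f 27 24 28
f 10 33 29
f 33 9 25
f 29 25 2
f 33 25 29
f 44 46 43
f 47 44 43
f 43 46 45
f 45 47 43
f 44 50 46
f 48 44 47
f 48 50 44
f 46 50 45
f 49 47 45
f 45 50 49
f 49 48 47
f 50 48 49
f 52 54 51
f 55 52 51
f 51 54 53
f 53 55 51
f 52 58 54
f 56 52 55
f 56 58 52
f 54 58 53
f 57 55 53
f 53 58 57
f 57 56 55
f 58 56 57
f 60 59 63
f 60 63 61
f 61 63 64
f 61 64 62
f 63 59 65
f 63 65 64
f 64 65 66
f 64 66 62
f 65 59 67
f 65 67 66
f 66 67 68
f 66 68 62
f 67 59 69
f 67 69 68
f 68 69 70
f 68 70 62
f 69 59 71
f 69 71 70
f 70 71 72
f 70 72 62
f 71 59 73
f 71 73 72
f 72 73 74
f 72 74 62
f 73 59 75
f 73 75 74
f 74 75 76
f 74 76 62
f 75 59 77
f 75 77 76
f 76 77 78
f 76 78 62
f 77 59 79
f 77 79 78
f 78 79 80
f 78 80 62
f 79 59 60
f 79 60 80
f 80 60 61
f 80 61 62
f 82 84 81
f 85 82 81
f 81 84 83
f 83 85 81
f 82 88 84
f 86 82 85
f 86 88 82
f 84 88 83
f 87 85 83
f 83 88 87
f 87 86 85
f 88 86 87



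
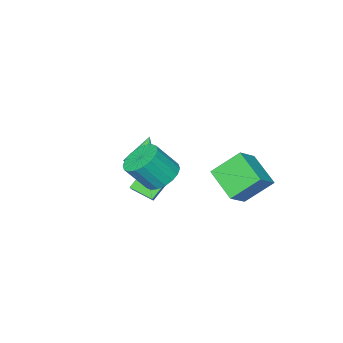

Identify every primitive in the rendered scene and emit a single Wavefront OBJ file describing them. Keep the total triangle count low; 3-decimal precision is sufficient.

v 0.861 -3.311 -1.322
v 1.516 -3.405 -0.855
v -0.121 -3.769 -0.038
v 1.445 -3.102 -0.801
v 1.285 -2.831 -0.826
v 1.06 -2.632 -0.927
v 0.806 -2.537 -1.088
v 0.559 -2.56 -1.285
v 0.359 -2.697 -1.487
v 0.235 -2.928 -1.664
v 0.206 -3.217 -1.789
v 0.277 -3.52 -1.843
v 0.437 -3.791 -1.818
v 0.662 -3.99 -1.717
v 0.916 -4.085 -1.556
v 1.163 -4.062 -1.359
v 1.363 -3.925 -1.157
v 1.487 -3.694 -0.98
v -2.927 1.79 -1.722
v -3.217 0.105 -0.828
v -1.813 2.022 -0.924
v -2.103 0.336 -0.029
v -1.857 0.944 -2.971
v -2.147 -0.742 -2.076
v -0.743 1.175 -2.172
v -1.033 -0.51 -1.278
v 1.302 -3.438 -2.898
v 0.305 -3.452 -1.959
v 0.791 -2.441 -3.428
v -0.207 -2.454 -2.489
v 2.107 -2.566 -2.031
v 1.109 -2.579 -1.092
v 1.595 -1.568 -2.561
v 0.598 -1.582 -1.622
v 2.777 0.548 0.499
v 3.511 0.319 -0.077
v 4.356 -0.197 1.205
v 3.623 0.032 1.781
v 3.596 0.724 0.03
v 4.442 0.207 1.312
v 3.52 1.094 0.229
v 4.365 0.577 1.511
v 3.296 1.356 0.482
v 4.141 0.839 1.764
v 2.97 1.458 0.738
v 3.815 0.941 2.02
v 2.606 1.38 0.947
v 3.451 0.863 2.229
v 2.275 1.137 1.067
v 3.12 0.621 2.349
v 2.044 0.777 1.075
v 2.889 0.261 2.357
v 1.958 0.373 0.968
v 2.804 -0.144 2.25
v 2.035 0.003 0.769
v 2.88 -0.514 2.051
v 2.259 -0.259 0.516
v 3.104 -0.776 1.798
v 2.585 -0.361 0.26
v 3.43 -0.878 1.542
v 2.949 -0.283 0.051
v 3.794 -0.8 1.333
v 3.28 -0.041 -0.069
v 4.125 -0.557 1.213
f 2 1 4
f 2 4 3
f 4 1 5
f 4 5 3
f 5 1 6
f 5 6 3
f 6 1 7
f 6 7 3
f 7 1 8
f 7 8 3
f 8 1 9
f 8 9 3
f 9 1 10
f 9 10 3
f 10 1 11
f 10 11 3
f 11 1 12
f 11 12 3
f 12 1 13
f 12 13 3
f 13 1 14
f 13 14 3
f 14 1 15
f 14 15 3
f 15 1 16
f 15 16 3
f 16 1 17
f 16 17 3
f 17 1 18
f 17 18 3
f 18 1 2
f 18 2 3
f 20 22 19
f 23 20 19
f 19 22 21
f 21 23 19
f 20 26 22
f 24 20 23
f 24 26 20
f 22 26 21
f 25 23 21
f 21 26 25
f 25 24 23
f 26 24 25
f 28 30 27
f 31 28 27
f 27 30 29
f 29 31 27
f 28 34 30
f 32 28 31
f 32 34 28
f 30 34 29
f 33 31 29
f 29 34 33
f 33 32 31
f 34 32 33
f 36 35 39
f 36 39 37
f 37 39 40
f 37 40 38
f 39 35 41
f 39 41 40
f 40 41 42
f 40 42 38
f 41 35 43
f 41 43 42
f 42 43 44
f 42 44 38
f 43 35 45
f 43 45 44
f 44 45 46
f 44 46 38
f 45 35 47
f 45 47 46
f 46 47 48
f 46 48 38
f 47 35 49
f 47 49 48
f 48 49 50
f 48 50 38
f 49 35 51
f 49 51 50
f 50 51 52
f 50 52 38
f 51 35 53
f 51 53 52
f 52 53 54
f 52 54 38
f 53 35 55
f 53 55 54
f 54 55 56
f 54 56 38
f 55 35 57
f 55 57 56
f 56 57 58
f 56 58 38
f 57 35 59
f 57 59 58
f 58 59 60
f 58 60 38
f 59 35 61
f 59 61 60
f 60 61 62
f 60 62 38
f 61 35 63
f 61 63 62
f 62 63 64
f 62 64 38
f 63 35 36
f 63 36 64
f 64 36 37
f 64 37 38



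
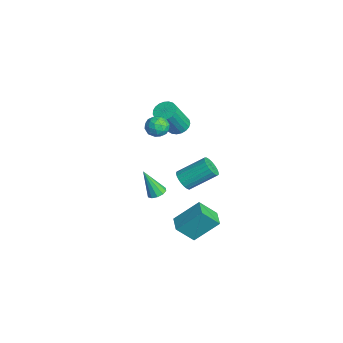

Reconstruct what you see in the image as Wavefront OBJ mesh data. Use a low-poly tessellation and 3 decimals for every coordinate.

v 3.282 -2.999 3.469
v 3.625 -3.334 3.877
v 3.822 -1.936 4.859
v 3.478 -1.601 4.451
v 3.808 -3.244 3.713
v 4.005 -1.846 4.695
v 3.9 -3.112 3.506
v 4.097 -1.714 4.488
v 3.886 -2.96 3.293
v 4.082 -1.562 4.275
v 3.766 -2.815 3.11
v 3.963 -1.417 4.093
v 3.563 -2.702 2.99
v 3.76 -1.304 3.972
v 3.311 -2.64 2.952
v 3.508 -1.242 3.934
v 3.055 -2.64 3.004
v 3.251 -1.242 3.986
v 2.837 -2.702 3.136
v 3.033 -1.304 4.118
v 2.696 -2.816 3.325
v 2.893 -1.418 4.307
v 2.657 -2.961 3.54
v 2.853 -1.563 4.522
v 2.726 -3.113 3.742
v 2.922 -1.715 4.724
v 2.89 -3.245 3.897
v 3.087 -1.847 4.879
v 3.123 -3.334 3.978
v 3.319 -1.936 4.96
v 3.383 -3.366 3.971
v 3.579 -1.968 4.953
v -2.037 -2.58 3.027
v -1.697 -3.133 3.326
v -3.003 -2.867 3.594
v -2.663 -3.42 3.893
v -2.489 -2.752 4.077
v -1.892 -2.574 3.727
v -2.808 -3.426 3.193
v -2.211 -3.248 2.843
v -2.174 -3.656 3.429
v -1.977 -3.239 3.976
v -2.723 -2.761 2.944
v -2.526 -2.344 3.491
v -1.782 -2.831 3.127
v -2.918 -3.169 3.793
v -2.816 -2.776 3.902
v -2.616 -3.101 4.078
v -1.897 -2.503 3.362
v -1.697 -2.828 3.538
v -2.163 -2.604 3.98
v -3.003 -3.172 3.382
v -2.803 -3.497 3.558
v -2.084 -2.899 2.842
v -1.884 -3.224 3.018
v -2.537 -3.396 2.94
v -1.862 -3.464 3.363
v -2.431 -3.633 3.696
v -2.515 -3.636 3.285
v -2.164 -3.532 3.079
v -1.747 -3.219 3.684
v -2.315 -3.388 4.018
v -2.213 -2.995 4.126
v -1.861 -2.89 3.92
v -2.027 -3.526 3.745
v -2.385 -2.612 2.902
v -2.953 -2.781 3.236
v -2.839 -3.11 3
v -2.487 -3.005 2.794
v -2.269 -2.367 3.224
v -2.838 -2.536 3.557
v -2.536 -2.468 3.841
v -2.185 -2.364 3.635
v -2.673 -2.474 3.175
v -3.994 -1.434 2.08
v -3.328 -1.42 1.902
v -2.859 -2.291 3.582
v -3.526 -2.306 3.76
v -3.358 -1.17 2.04
v -2.89 -2.041 3.72
v -3.498 -0.966 2.185
v -3.03 -1.837 3.865
v -3.724 -0.843 2.311
v -3.256 -1.714 3.992
v -3.997 -0.822 2.398
v -3.529 -1.693 4.079
v -4.269 -0.907 2.43
v -3.801 -1.779 4.11
v -4.494 -1.083 2.401
v -4.026 -1.955 4.081
v -4.632 -1.32 2.317
v -4.164 -2.192 3.997
v -4.66 -1.577 2.191
v -4.192 -2.448 3.872
v -4.573 -1.809 2.047
v -4.104 -2.68 3.727
v -4.385 -1.976 1.908
v -3.917 -2.847 3.588
v -4.13 -2.05 1.799
v -3.662 -2.921 3.479
v -3.852 -2.017 1.738
v -3.384 -2.888 3.419
v -3.598 -1.883 1.737
v -3.13 -2.754 3.417
v -3.412 -1.672 1.795
v -2.944 -2.543 3.475
v 1.98 -3.192 -0.604
v 2.168 -1.88 0.629
v 2.059 -2.247 -1.621
v 2.247 -0.936 -0.388
v 2.953 -3.304 -0.632
v 3.141 -1.993 0.601
v 3.032 -2.36 -1.649
v 3.22 -1.048 -0.416
v -0.352 -3.508 -0.298
v 0.111 -3.283 -0.102
v -0.708 -4.152 1.278
v -0.14 -3.057 -0.066
v -0.471 -3.002 -0.119
v -0.757 -3.141 -0.24
v -0.888 -3.42 -0.384
v -0.814 -3.732 -0.495
v -0.563 -3.959 -0.531
v -0.232 -4.014 -0.478
v 0.054 -3.875 -0.357
v 0.185 -3.596 -0.213
f 2 1 5
f 2 5 3
f 3 5 6
f 3 6 4
f 5 1 7
f 5 7 6
f 6 7 8
f 6 8 4
f 7 1 9
f 7 9 8
f 8 9 10
f 8 10 4
f 9 1 11
f 9 11 10
f 10 11 12
f 10 12 4
f 11 1 13
f 11 13 12
f 12 13 14
f 12 14 4
f 13 1 15
f 13 15 14
f 14 15 16
f 14 16 4
f 15 1 17
f 15 17 16
f 16 17 18
f 16 18 4
f 17 1 19
f 17 19 18
f 18 19 20
f 18 20 4
f 19 1 21
f 19 21 20
f 20 21 22
f 20 22 4
f 21 1 23
f 21 23 22
f 22 23 24
f 22 24 4
f 23 1 25
f 23 25 24
f 24 25 26
f 24 26 4
f 25 1 27
f 25 27 26
f 26 27 28
f 26 28 4
f 27 1 29
f 27 29 28
f 28 29 30
f 28 30 4
f 29 1 31
f 29 31 30
f 30 31 32
f 30 32 4
f 31 1 2
f 31 2 32
f 32 2 3
f 32 3 4
f 33 70 49
f 70 44 73
f 49 73 38
f 70 73 49
f 33 49 45
f 49 38 50
f 45 50 34
f 49 50 45
f 33 45 54
f 45 34 55
f 54 55 40
f 45 55 54
f 33 54 66
f 54 40 69
f 66 69 43
f 54 69 66
f 33 66 70
f 66 43 74
f 70 74 44
f 66 74 70
f 34 50 61
f 50 38 64
f 61 64 42
f 50 64 61
f 38 73 51
f 73 44 72
f 51 72 37
f 73 72 51
f 44 74 71
f 74 43 67
f 71 67 35
f 74 67 71
f 43 69 68
f 69 40 56
f 68 56 39
f 69 56 68
f 40 55 60
f 55 34 57
f 60 57 41
f 55 57 60
f 36 62 48
f 62 42 63
f 48 63 37
f 62 63 48
f 36 48 46
f 48 37 47
f 46 47 35
f 48 47 46
f 36 46 53
f 46 35 52
f 53 52 39
f 46 52 53
f 36 53 58
f 53 39 59
f 58 59 41
f 53 59 58
f 36 58 62
f 58 41 65
f 62 65 42
f 58 65 62
f 37 63 51
f 63 42 64
f 51 64 38
f 63 64 51
f 35 47 71
f 47 37 72
f 71 72 44
f 47 72 71
f 39 52 68
f 52 35 67
f 68 67 43
f 52 67 68
f 41 59 60
f 59 39 56
f 60 56 40
f 59 56 60
f 42 65 61
f 65 41 57
f 61 57 34
f 65 57 61
f 76 75 79
f 76 79 77
f 77 79 80
f 77 80 78
f 79 75 81
f 79 81 80
f 80 81 82
f 80 82 78
f 81 75 83
f 81 83 82
f 82 83 84
f 82 84 78
f 83 75 85
f 83 85 84
f 84 85 86
f 84 86 78
f 85 75 87
f 85 87 86
f 86 87 88
f 86 88 78
f 87 75 89
f 87 89 88
f 88 89 90
f 88 90 78
f 89 75 91
f 89 91 90
f 90 91 92
f 90 92 78
f 91 75 93
f 91 93 92
f 92 93 94
f 92 94 78
f 93 75 95
f 93 95 94
f 94 95 96
f 94 96 78
f 95 75 97
f 95 97 96
f 96 97 98
f 96 98 78
f 97 75 99
f 97 99 98
f 98 99 100
f 98 100 78
f 99 75 101
f 99 101 100
f 100 101 102
f 100 102 78
f 101 75 103
f 101 103 102
f 102 103 104
f 102 104 78
f 103 75 105
f 103 105 104
f 104 105 106
f 104 106 78
f 105 75 76
f 105 76 106
f 106 76 77
f 106 77 78
f 108 110 107
f 111 108 107
f 107 110 109
f 109 111 107
f 108 114 110
f 112 108 111
f 112 114 108
f 110 114 109
f 113 111 109
f 109 114 113
f 113 112 111
f 114 112 113
f 116 115 118
f 116 118 117
f 118 115 119
f 118 119 117
f 119 115 120
f 119 120 117
f 120 115 121
f 120 121 117
f 121 115 122
f 121 122 117
f 122 115 123
f 122 123 117
f 123 115 124
f 123 124 117
f 124 115 125
f 124 125 117
f 125 115 126
f 125 126 117
f 126 115 116
f 126 116 117



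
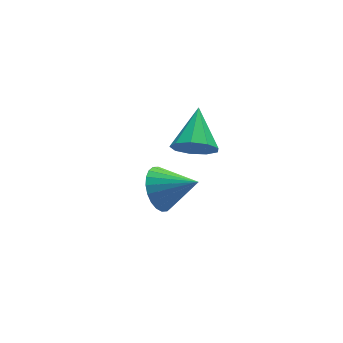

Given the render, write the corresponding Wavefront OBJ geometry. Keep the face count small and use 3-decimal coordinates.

v 2.602 1.312 -3.239
v 3.169 2.214 -3.064
v 3.858 0.348 -2.341
v 2.92 2.206 -2.724
v 2.622 2.062 -2.463
v 2.322 1.804 -2.319
v 2.064 1.47 -2.316
v 1.888 1.113 -2.454
v 1.821 0.786 -2.711
v 1.872 0.539 -3.048
v 2.035 0.409 -3.414
v 2.284 0.417 -3.754
v 2.582 0.561 -4.016
v 2.882 0.82 -4.159
v 3.14 1.153 -4.162
v 3.316 1.51 -4.025
v 3.383 1.838 -3.768
v 3.332 2.085 -3.43
v 3.068 -0.962 1.54
v 3.641 -0.828 0.782
v 3.912 0.522 2.44
v 3.092 -0.475 0.714
v 2.532 -0.349 1.032
v 2.222 -0.51 1.589
v 2.308 -0.883 2.122
v 2.75 -1.292 2.384
v 3.34 -1.548 2.251
v 3.803 -1.529 1.785
v 3.922 -1.245 1.205
f 2 1 4
f 2 4 3
f 4 1 5
f 4 5 3
f 5 1 6
f 5 6 3
f 6 1 7
f 6 7 3
f 7 1 8
f 7 8 3
f 8 1 9
f 8 9 3
f 9 1 10
f 9 10 3
f 10 1 11
f 10 11 3
f 11 1 12
f 11 12 3
f 12 1 13
f 12 13 3
f 13 1 14
f 13 14 3
f 14 1 15
f 14 15 3
f 15 1 16
f 15 16 3
f 16 1 17
f 16 17 3
f 17 1 18
f 17 18 3
f 18 1 2
f 18 2 3
f 20 19 22
f 20 22 21
f 22 19 23
f 22 23 21
f 23 19 24
f 23 24 21
f 24 19 25
f 24 25 21
f 25 19 26
f 25 26 21
f 26 19 27
f 26 27 21
f 27 19 28
f 27 28 21
f 28 19 29
f 28 29 21
f 29 19 20
f 29 20 21



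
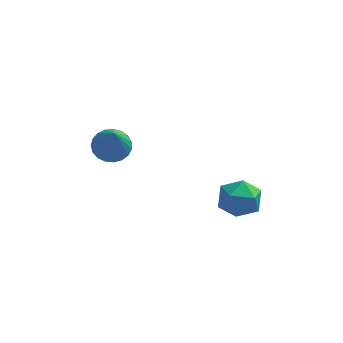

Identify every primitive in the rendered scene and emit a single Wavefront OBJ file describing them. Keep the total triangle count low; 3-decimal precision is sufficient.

v -3.444 2.405 0.476
v -2.765 2.437 0.357
v -3.136 1.435 1.984
v -2.809 2.671 0.517
v -2.962 2.859 0.669
v -3.199 2.969 0.788
v -3.478 2.982 0.854
v -3.751 2.894 0.853
v -3.972 2.723 0.788
v -4.101 2.496 0.668
v -4.116 2.253 0.516
v -4.016 2.037 0.356
v -3.816 1.885 0.217
v -3.552 1.822 0.123
v -3.27 1.861 0.09
v -3.018 1.993 0.123
v -2.839 2.197 0.218
v 0.262 3.409 -2.797
v 0.732 3.824 -2.205
v 0.908 2.216 -2.475
v 1.378 2.631 -1.883
v 0.532 2.517 -1.76
v 0.133 3.255 -1.959
v 1.507 2.785 -2.721
v 1.108 3.523 -2.92
v 1.501 3.438 -2.158
v 0.899 3.273 -1.564
v 0.741 2.767 -3.116
v 0.139 2.602 -2.522
f 2 1 4
f 2 4 3
f 4 1 5
f 4 5 3
f 5 1 6
f 5 6 3
f 6 1 7
f 6 7 3
f 7 1 8
f 7 8 3
f 8 1 9
f 8 9 3
f 9 1 10
f 9 10 3
f 10 1 11
f 10 11 3
f 11 1 12
f 11 12 3
f 12 1 13
f 12 13 3
f 13 1 14
f 13 14 3
f 14 1 15
f 14 15 3
f 15 1 16
f 15 16 3
f 16 1 17
f 16 17 3
f 17 1 2
f 17 2 3
f 18 29 23
f 18 23 19
f 18 19 25
f 18 25 28
f 18 28 29
f 19 23 27
f 23 29 22
f 29 28 20
f 28 25 24
f 25 19 26
f 21 27 22
f 21 22 20
f 21 20 24
f 21 24 26
f 21 26 27
f 22 27 23
f 20 22 29
f 24 20 28
f 26 24 25
f 27 26 19



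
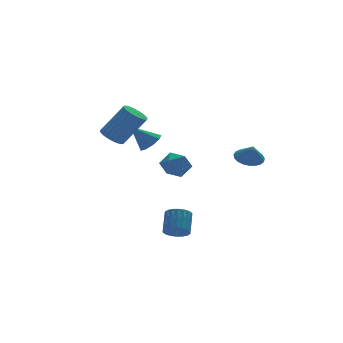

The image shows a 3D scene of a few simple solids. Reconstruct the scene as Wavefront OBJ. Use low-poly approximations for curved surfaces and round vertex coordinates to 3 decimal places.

v -0.36 -2.36 -3.291
v 0.252 -2.805 -3.216
v 0.791 -1.905 -2.274
v 0.18 -1.46 -2.349
v 0.341 -2.596 -3.466
v 0.88 -1.696 -2.525
v 0.291 -2.341 -3.682
v 0.831 -1.44 -2.741
v 0.113 -2.089 -3.821
v 0.652 -1.189 -2.879
v -0.159 -1.891 -3.854
v 0.38 -0.991 -2.912
v -0.471 -1.786 -3.776
v 0.068 -0.886 -2.834
v -0.761 -1.794 -3.602
v -0.222 -0.894 -2.66
v -0.971 -1.915 -3.366
v -0.432 -1.015 -2.424
v -1.06 -2.124 -3.115
v -0.521 -1.224 -2.174
v -1.011 -2.38 -2.899
v -0.471 -1.479 -1.958
v -0.832 -2.631 -2.761
v -0.293 -1.731 -1.819
v -0.56 -2.829 -2.728
v -0.021 -1.929 -1.786
v -0.248 -2.934 -2.806
v 0.291 -2.034 -1.864
v 0.042 -2.926 -2.98
v 0.581 -2.026 -2.038
v 0.418 1.569 0.345
v 1.079 1.541 1.051
v 1.361 0.719 -0.571
v 2.022 0.691 0.135
v 1.188 0.211 0.233
v 0.605 0.736 0.8
v 1.835 1.524 -0.32
v 1.252 2.049 0.247
v 1.955 1.513 0.64
v 1.555 0.701 0.982
v 0.885 1.559 -0.502
v 0.485 0.747 -0.16
v -2.664 0.932 3.003
v -2.177 1.532 2.84
v -0.989 1.048 4.615
v -1.476 0.448 4.777
v -2.386 1.671 3.018
v -1.198 1.187 4.793
v -2.638 1.698 3.194
v -1.45 1.214 4.969
v -2.894 1.608 3.341
v -1.706 1.124 5.116
v -3.115 1.415 3.436
v -1.927 0.931 5.211
v -3.267 1.149 3.465
v -2.079 0.664 5.24
v -3.327 0.849 3.424
v -2.139 0.365 5.199
v -3.287 0.562 3.318
v -2.099 0.078 5.093
v -3.151 0.332 3.165
v -1.963 -0.152 4.94
v -2.942 0.193 2.987
v -1.754 -0.291 4.762
v -2.69 0.166 2.811
v -1.502 -0.318 4.586
v -2.434 0.256 2.664
v -1.246 -0.228 4.439
v -2.213 0.449 2.569
v -1.025 -0.035 4.344
v -2.061 0.716 2.54
v -0.873 0.231 4.315
v -2.001 1.015 2.581
v -0.813 0.531 4.356
v -2.041 1.302 2.687
v -0.853 0.818 4.462
v 3.575 -3.089 1.86
v 4.192 -3.621 1.615
v 3.585 -3.511 2.8
v 4.376 -3.345 1.737
v 4.423 -3.026 1.88
v 4.323 -2.717 2.02
v 4.093 -2.472 2.132
v 3.774 -2.334 2.197
v 3.421 -2.327 2.204
v 3.094 -2.452 2.151
v 2.851 -2.686 2.048
v 2.733 -2.991 1.913
v 2.76 -3.312 1.768
v 2.929 -3.595 1.64
v 3.209 -3.79 1.549
v 3.553 -3.864 1.512
v 3.9 -3.805 1.536
v 0.279 2.419 1.643
v 0.849 2.243 2.175
v -0.739 2.861 2.877
v 0.891 2.767 2.023
v 0.647 3.128 1.693
v 0.231 3.158 1.339
v -0.163 2.842 1.127
v -0.35 2.329 1.156
v -0.243 1.858 1.413
v 0.109 1.649 1.777
v 0.54 1.801 2.078
f 2 1 5
f 2 5 3
f 3 5 6
f 3 6 4
f 5 1 7
f 5 7 6
f 6 7 8
f 6 8 4
f 7 1 9
f 7 9 8
f 8 9 10
f 8 10 4
f 9 1 11
f 9 11 10
f 10 11 12
f 10 12 4
f 11 1 13
f 11 13 12
f 12 13 14
f 12 14 4
f 13 1 15
f 13 15 14
f 14 15 16
f 14 16 4
f 15 1 17
f 15 17 16
f 16 17 18
f 16 18 4
f 17 1 19
f 17 19 18
f 18 19 20
f 18 20 4
f 19 1 21
f 19 21 20
f 20 21 22
f 20 22 4
f 21 1 23
f 21 23 22
f 22 23 24
f 22 24 4
f 23 1 25
f 23 25 24
f 24 25 26
f 24 26 4
f 25 1 27
f 25 27 26
f 26 27 28
f 26 28 4
f 27 1 29
f 27 29 28
f 28 29 30
f 28 30 4
f 29 1 2
f 29 2 30
f 30 2 3
f 30 3 4
f 31 42 36
f 31 36 32
f 31 32 38
f 31 38 41
f 31 41 42
f 32 36 40
f 36 42 35
f 42 41 33
f 41 38 37
f 38 32 39
f 34 40 35
f 34 35 33
f 34 33 37
f 34 37 39
f 34 39 40
f 35 40 36
f 33 35 42
f 37 33 41
f 39 37 38
f 40 39 32
f 44 43 47
f 44 47 45
f 45 47 48
f 45 48 46
f 47 43 49
f 47 49 48
f 48 49 50
f 48 50 46
f 49 43 51
f 49 51 50
f 50 51 52
f 50 52 46
f 51 43 53
f 51 53 52
f 52 53 54
f 52 54 46
f 53 43 55
f 53 55 54
f 54 55 56
f 54 56 46
f 55 43 57
f 55 57 56
f 56 57 58
f 56 58 46
f 57 43 59
f 57 59 58
f 58 59 60
f 58 60 46
f 59 43 61
f 59 61 60
f 60 61 62
f 60 62 46
f 61 43 63
f 61 63 62
f 62 63 64
f 62 64 46
f 63 43 65
f 63 65 64
f 64 65 66
f 64 66 46
f 65 43 67
f 65 67 66
f 66 67 68
f 66 68 46
f 67 43 69
f 67 69 68
f 68 69 70
f 68 70 46
f 69 43 71
f 69 71 70
f 70 71 72
f 70 72 46
f 71 43 73
f 71 73 72
f 72 73 74
f 72 74 46
f 73 43 75
f 73 75 74
f 74 75 76
f 74 76 46
f 75 43 44
f 75 44 76
f 76 44 45
f 76 45 46
f 78 77 80
f 78 80 79
f 80 77 81
f 80 81 79
f 81 77 82
f 81 82 79
f 82 77 83
f 82 83 79
f 83 77 84
f 83 84 79
f 84 77 85
f 84 85 79
f 85 77 86
f 85 86 79
f 86 77 87
f 86 87 79
f 87 77 88
f 87 88 79
f 88 77 89
f 88 89 79
f 89 77 90
f 89 90 79
f 90 77 91
f 90 91 79
f 91 77 92
f 91 92 79
f 92 77 93
f 92 93 79
f 93 77 78
f 93 78 79
f 95 94 97
f 95 97 96
f 97 94 98
f 97 98 96
f 98 94 99
f 98 99 96
f 99 94 100
f 99 100 96
f 100 94 101
f 100 101 96
f 101 94 102
f 101 102 96
f 102 94 103
f 102 103 96
f 103 94 104
f 103 104 96
f 104 94 95
f 104 95 96



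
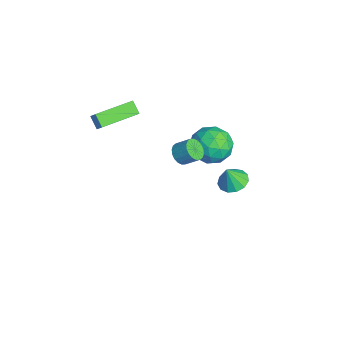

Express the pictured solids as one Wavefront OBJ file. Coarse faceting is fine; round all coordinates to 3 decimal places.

v -1.921 0.662 -2.874
v -1.428 0.22 -2.72
v -1.025 0.897 -2.071
v -1.519 1.338 -2.226
v -1.31 0.374 -2.953
v -0.908 1.05 -2.304
v -1.314 0.584 -3.17
v -0.911 1.261 -2.521
v -1.438 0.81 -3.329
v -1.035 1.487 -2.68
v -1.657 1.007 -3.398
v -1.255 1.683 -2.749
v -1.929 1.135 -3.363
v -1.527 1.811 -2.714
v -2.199 1.169 -3.231
v -1.797 1.846 -2.582
v -2.415 1.103 -3.029
v -2.012 1.78 -2.38
v -2.532 0.95 -2.796
v -2.13 1.626 -2.147
v -2.529 0.739 -2.579
v -2.126 1.416 -1.93
v -2.405 0.513 -2.42
v -2.002 1.19 -1.771
v -2.185 0.317 -2.351
v -1.783 0.993 -1.702
v -1.913 0.189 -2.386
v -1.511 0.865 -1.737
v -1.643 0.154 -2.518
v -1.241 0.831 -1.869
v 3.692 1.979 0.229
v 4.389 2.365 0.3
v 3.788 1.601 1.331
v 4.069 2.656 0.428
v 3.63 2.732 0.492
v 3.21 2.569 0.473
v 2.943 2.219 0.377
v 2.914 1.793 0.233
v 3.131 1.426 0.088
v 3.527 1.234 -0.013
v 3.975 1.28 -0.036
v 4.333 1.547 0.024
v 4.487 1.951 0.149
v -2.27 -3.637 -0.114
v -2.874 -3.845 0.446
v -2.937 -1.562 -0.062
v -3.541 -1.77 0.498
v -1.699 -3.47 0.562
v -2.303 -3.678 1.122
v -2.366 -1.395 0.614
v -2.97 -1.603 1.174
v -3.173 3.685 -3.357
v -2 3.305 -3.214
v -3.74 1.795 -3.726
v -2.567 1.415 -3.583
v -3.21 1.824 -2.604
v -2.86 2.992 -2.376
v -2.88 2.108 -4.564
v -2.53 3.276 -4.336
v -1.819 2.331 -3.96
v -2.023 2.155 -2.749
v -3.717 2.945 -4.191
v -3.921 2.769 -2.98
v -2.537 3.661 -3.253
v -3.203 1.439 -3.687
v -3.581 1.679 -3.111
v -2.892 1.456 -3.028
v -3.042 3.477 -2.76
v -2.353 3.254 -2.677
v -3.064 2.383 -2.318
v -3.387 1.846 -4.263
v -2.698 1.623 -4.18
v -2.848 3.644 -3.912
v -2.159 3.421 -3.829
v -2.676 2.717 -4.622
v -1.741 2.865 -3.608
v -2.074 1.754 -3.825
v -2.259 2.161 -4.401
v -2.053 2.848 -4.267
v -1.861 2.762 -2.896
v -2.194 1.651 -3.113
v -2.572 1.891 -2.537
v -2.366 2.578 -2.403
v -1.755 2.189 -3.335
v -3.546 3.449 -3.827
v -3.879 2.338 -4.044
v -3.374 2.522 -4.537
v -3.168 3.209 -4.403
v -3.666 3.346 -3.115
v -3.999 2.235 -3.332
v -3.687 2.252 -2.673
v -3.481 2.939 -2.539
v -3.985 2.911 -3.605
f 2 1 5
f 2 5 3
f 3 5 6
f 3 6 4
f 5 1 7
f 5 7 6
f 6 7 8
f 6 8 4
f 7 1 9
f 7 9 8
f 8 9 10
f 8 10 4
f 9 1 11
f 9 11 10
f 10 11 12
f 10 12 4
f 11 1 13
f 11 13 12
f 12 13 14
f 12 14 4
f 13 1 15
f 13 15 14
f 14 15 16
f 14 16 4
f 15 1 17
f 15 17 16
f 16 17 18
f 16 18 4
f 17 1 19
f 17 19 18
f 18 19 20
f 18 20 4
f 19 1 21
f 19 21 20
f 20 21 22
f 20 22 4
f 21 1 23
f 21 23 22
f 22 23 24
f 22 24 4
f 23 1 25
f 23 25 24
f 24 25 26
f 24 26 4
f 25 1 27
f 25 27 26
f 26 27 28
f 26 28 4
f 27 1 29
f 27 29 28
f 28 29 30
f 28 30 4
f 29 1 2
f 29 2 30
f 30 2 3
f 30 3 4
f 32 31 34
f 32 34 33
f 34 31 35
f 34 35 33
f 35 31 36
f 35 36 33
f 36 31 37
f 36 37 33
f 37 31 38
f 37 38 33
f 38 31 39
f 38 39 33
f 39 31 40
f 39 40 33
f 40 31 41
f 40 41 33
f 41 31 42
f 41 42 33
f 42 31 43
f 42 43 33
f 43 31 32
f 43 32 33
f 45 47 44
f 48 45 44
f 44 47 46
f 46 48 44
f 45 51 47
f 49 45 48
f 49 51 45
f 47 51 46
f 50 48 46
f 46 51 50
f 50 49 48
f 51 49 50
f 52 89 68
f 89 63 92
f 68 92 57
f 89 92 68
f 52 68 64
f 68 57 69
f 64 69 53
f 68 69 64
f 52 64 73
f 64 53 74
f 73 74 59
f 64 74 73
f 52 73 85
f 73 59 88
f 85 88 62
f 73 88 85
f 52 85 89
f 85 62 93
f 89 93 63
f 85 93 89
f 53 69 80
f 69 57 83
f 80 83 61
f 69 83 80
f 57 92 70
f 92 63 91
f 70 91 56
f 92 91 70
f 63 93 90
f 93 62 86
f 90 86 54
f 93 86 90
f 62 88 87
f 88 59 75
f 87 75 58
f 88 75 87
f 59 74 79
f 74 53 76
f 79 76 60
f 74 76 79
f 55 81 67
f 81 61 82
f 67 82 56
f 81 82 67
f 55 67 65
f 67 56 66
f 65 66 54
f 67 66 65
f 55 65 72
f 65 54 71
f 72 71 58
f 65 71 72
f 55 72 77
f 72 58 78
f 77 78 60
f 72 78 77
f 55 77 81
f 77 60 84
f 81 84 61
f 77 84 81
f 56 82 70
f 82 61 83
f 70 83 57
f 82 83 70
f 54 66 90
f 66 56 91
f 90 91 63
f 66 91 90
f 58 71 87
f 71 54 86
f 87 86 62
f 71 86 87
f 60 78 79
f 78 58 75
f 79 75 59
f 78 75 79
f 61 84 80
f 84 60 76
f 80 76 53
f 84 76 80



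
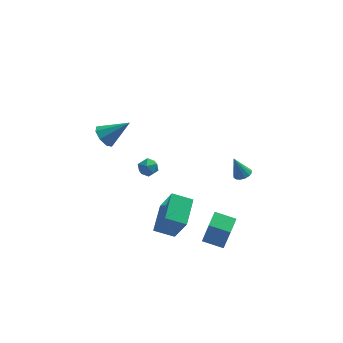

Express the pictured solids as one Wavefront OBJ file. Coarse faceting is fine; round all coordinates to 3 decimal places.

v 1.333 -3.942 -3.741
v 1.658 -4.372 -1.815
v 1.773 -2.913 -3.586
v 2.098 -3.343 -1.66
v 2.502 -4.397 -4.04
v 2.827 -4.827 -2.114
v 2.942 -3.368 -3.885
v 3.267 -3.798 -1.959
v -3.717 3.963 -1.096
v -3.214 4.089 -1.757
v -2.183 3.997 0.076
v -3.424 4.639 -1.499
v -3.805 4.793 -1.005
v -4.134 4.461 -0.564
v -4.219 3.837 -0.435
v -4.009 3.286 -0.693
v -3.628 3.132 -1.187
v -3.299 3.465 -1.628
v -2.091 -2.811 2.004
v -1.494 -2.549 1.89
v -1.706 -3.311 2.87
v -1.109 -3.049 2.756
v -1.609 -2.661 2.949
v -1.847 -2.351 2.414
v -1.353 -3.509 2.346
v -1.591 -3.199 1.811
v -1.038 -2.98 2.101
v -1.196 -2.456 2.474
v -2.004 -3.404 2.286
v -2.162 -2.88 2.659
v 4.098 0.258 -1.8
v 4.451 -0.158 -1.604
v 3.582 0.442 -0.48
v 4.609 0.096 -1.578
v 4.629 0.394 -1.612
v 4.508 0.655 -1.696
v 4.276 0.81 -1.808
v 3.997 0.817 -1.918
v 3.745 0.674 -1.997
v 3.587 0.42 -2.023
v 3.567 0.122 -1.989
v 3.688 -0.139 -1.905
v 3.92 -0.294 -1.793
v 4.199 -0.301 -1.683
v -1.405 -3.796 -2.638
v -0.799 -4.573 -0.727
v -0.885 -2.09 -2.108
v -0.279 -2.868 -0.198
v -0.221 -4.012 -3.102
v 0.385 -4.79 -1.192
v 0.299 -2.307 -2.573
v 0.905 -3.084 -0.662
f 2 4 1
f 5 2 1
f 1 4 3
f 3 5 1
f 2 8 4
f 6 2 5
f 6 8 2
f 4 8 3
f 7 5 3
f 3 8 7
f 7 6 5
f 8 6 7
f 10 9 12
f 10 12 11
f 12 9 13
f 12 13 11
f 13 9 14
f 13 14 11
f 14 9 15
f 14 15 11
f 15 9 16
f 15 16 11
f 16 9 17
f 16 17 11
f 17 9 18
f 17 18 11
f 18 9 10
f 18 10 11
f 19 30 24
f 19 24 20
f 19 20 26
f 19 26 29
f 19 29 30
f 20 24 28
f 24 30 23
f 30 29 21
f 29 26 25
f 26 20 27
f 22 28 23
f 22 23 21
f 22 21 25
f 22 25 27
f 22 27 28
f 23 28 24
f 21 23 30
f 25 21 29
f 27 25 26
f 28 27 20
f 32 31 34
f 32 34 33
f 34 31 35
f 34 35 33
f 35 31 36
f 35 36 33
f 36 31 37
f 36 37 33
f 37 31 38
f 37 38 33
f 38 31 39
f 38 39 33
f 39 31 40
f 39 40 33
f 40 31 41
f 40 41 33
f 41 31 42
f 41 42 33
f 42 31 43
f 42 43 33
f 43 31 44
f 43 44 33
f 44 31 32
f 44 32 33
f 46 48 45
f 49 46 45
f 45 48 47
f 47 49 45
f 46 52 48
f 50 46 49
f 50 52 46
f 48 52 47
f 51 49 47
f 47 52 51
f 51 50 49
f 52 50 51



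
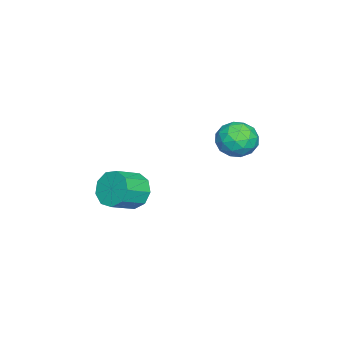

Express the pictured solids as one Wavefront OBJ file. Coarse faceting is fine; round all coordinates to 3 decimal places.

v -2.147 -2.495 -1.723
v -1.604 -2.313 -2.43
v -0.63 -2.942 -1.844
v -1.173 -3.125 -1.137
v -1.564 -1.857 -2.008
v -0.589 -2.487 -1.422
v -1.797 -1.7 -1.452
v -0.822 -2.33 -0.866
v -2.194 -1.915 -1.024
v -1.219 -2.544 -0.437
v -2.569 -2.402 -0.922
v -1.594 -3.031 -0.336
v -2.747 -2.932 -1.195
v -1.772 -3.561 -0.609
v -2.644 -3.258 -1.716
v -1.669 -3.887 -1.129
v -2.309 -3.227 -2.239
v -1.334 -3.856 -1.653
v -1.899 -2.854 -2.522
v -0.924 -3.483 -1.935
v -2.388 2.281 2.531
v -1.563 2.429 2.897
v -1.797 1.291 1.603
v -0.972 1.439 1.969
v -1.62 1.017 2.457
v -1.985 1.629 3.031
v -1.375 2.091 1.469
v -1.74 2.703 2.043
v -0.937 2.312 2.241
v -1.089 1.648 2.852
v -2.271 2.072 1.648
v -2.423 1.408 2.259
v -2.027 2.442 2.796
v -1.333 1.278 1.704
v -1.714 1.03 1.991
v -1.229 1.117 2.207
v -2.275 1.972 2.874
v -1.791 2.059 3.09
v -1.824 1.229 2.831
v -1.569 1.661 1.41
v -1.085 1.748 1.626
v -2.131 2.603 2.293
v -1.646 2.69 2.509
v -1.536 2.491 1.669
v -1.174 2.46 2.625
v -0.827 1.878 2.079
v -1.064 2.261 1.785
v -1.278 2.621 2.123
v -1.263 2.07 2.984
v -0.916 1.488 2.439
v -1.297 1.24 2.726
v -1.512 1.6 3.063
v -0.895 2.001 2.598
v -2.444 2.232 2.061
v -2.097 1.65 1.516
v -1.848 2.12 1.437
v -2.063 2.48 1.774
v -2.533 1.842 2.421
v -2.186 1.26 1.875
v -2.082 1.099 2.377
v -2.296 1.459 2.715
v -2.465 1.719 1.902
f 2 1 5
f 2 5 3
f 3 5 6
f 3 6 4
f 5 1 7
f 5 7 6
f 6 7 8
f 6 8 4
f 7 1 9
f 7 9 8
f 8 9 10
f 8 10 4
f 9 1 11
f 9 11 10
f 10 11 12
f 10 12 4
f 11 1 13
f 11 13 12
f 12 13 14
f 12 14 4
f 13 1 15
f 13 15 14
f 14 15 16
f 14 16 4
f 15 1 17
f 15 17 16
f 16 17 18
f 16 18 4
f 17 1 19
f 17 19 18
f 18 19 20
f 18 20 4
f 19 1 2
f 19 2 20
f 20 2 3
f 20 3 4
f 21 58 37
f 58 32 61
f 37 61 26
f 58 61 37
f 21 37 33
f 37 26 38
f 33 38 22
f 37 38 33
f 21 33 42
f 33 22 43
f 42 43 28
f 33 43 42
f 21 42 54
f 42 28 57
f 54 57 31
f 42 57 54
f 21 54 58
f 54 31 62
f 58 62 32
f 54 62 58
f 22 38 49
f 38 26 52
f 49 52 30
f 38 52 49
f 26 61 39
f 61 32 60
f 39 60 25
f 61 60 39
f 32 62 59
f 62 31 55
f 59 55 23
f 62 55 59
f 31 57 56
f 57 28 44
f 56 44 27
f 57 44 56
f 28 43 48
f 43 22 45
f 48 45 29
f 43 45 48
f 24 50 36
f 50 30 51
f 36 51 25
f 50 51 36
f 24 36 34
f 36 25 35
f 34 35 23
f 36 35 34
f 24 34 41
f 34 23 40
f 41 40 27
f 34 40 41
f 24 41 46
f 41 27 47
f 46 47 29
f 41 47 46
f 24 46 50
f 46 29 53
f 50 53 30
f 46 53 50
f 25 51 39
f 51 30 52
f 39 52 26
f 51 52 39
f 23 35 59
f 35 25 60
f 59 60 32
f 35 60 59
f 27 40 56
f 40 23 55
f 56 55 31
f 40 55 56
f 29 47 48
f 47 27 44
f 48 44 28
f 47 44 48
f 30 53 49
f 53 29 45
f 49 45 22
f 53 45 49



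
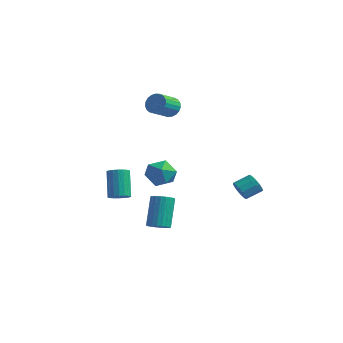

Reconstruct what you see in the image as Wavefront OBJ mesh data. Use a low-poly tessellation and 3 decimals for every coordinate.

v -1.889 0.706 -0.719
v -1.046 0.037 -0.6
v -2.914 -0.657 -1.12
v -2.071 -1.326 -1.001
v -2.496 -0.831 -0.136
v -1.862 0.012 0.111
v -2.098 -0.632 -1.831
v -1.464 0.211 -1.584
v -1.175 -0.79 -1.288
v -1.421 -0.913 -0.24
v -2.539 0.293 -1.48
v -2.785 0.17 -0.432
v -1.402 -1.235 -4.755
v -0.85 -1.581 -4.425
v -1.347 -0.571 -2.535
v -1.898 -0.225 -2.865
v -0.715 -1.329 -4.525
v -1.212 -0.318 -2.635
v -0.699 -1.059 -4.664
v -1.196 -0.049 -2.774
v -0.804 -0.821 -4.82
v -1.301 0.189 -2.929
v -1.013 -0.654 -4.964
v -1.509 0.356 -3.073
v -1.288 -0.587 -5.072
v -1.785 0.423 -3.181
v -1.584 -0.633 -5.125
v -2.08 0.378 -3.235
v -1.848 -0.782 -5.114
v -2.344 0.228 -3.224
v -2.034 -1.01 -5.042
v -2.531 -0 -3.151
v -2.112 -1.277 -4.919
v -2.608 -0.267 -3.029
v -2.066 -1.537 -4.769
v -2.563 -0.527 -2.878
v -1.906 -1.744 -4.616
v -2.403 -0.734 -2.725
v -1.659 -1.863 -4.487
v -2.155 -0.853 -2.597
v -1.367 -1.874 -4.404
v -1.863 -0.864 -2.514
v -1.081 -1.775 -4.383
v -1.577 -0.764 -2.492
v -1.954 -4.04 -1.54
v -1.32 -3.955 -1.31
v -2.011 -3.235 0.33
v -2.646 -3.32 0.1
v -1.377 -3.693 -1.449
v -2.068 -2.972 0.191
v -1.548 -3.499 -1.607
v -2.239 -2.779 0.034
v -1.8 -3.412 -1.751
v -2.491 -2.692 -0.111
v -2.082 -3.45 -1.853
v -2.773 -2.73 -0.213
v -2.339 -3.605 -1.893
v -3.03 -2.884 -0.253
v -2.52 -3.846 -1.864
v -3.211 -3.125 -0.224
v -2.589 -4.125 -1.77
v -3.28 -3.405 -0.13
v -2.532 -4.388 -1.631
v -3.223 -3.667 0.009
v -2.361 -4.581 -1.474
v -3.052 -3.861 0.167
v -2.109 -4.668 -1.329
v -2.8 -3.948 0.311
v -1.827 -4.63 -1.227
v -2.518 -3.91 0.413
v -1.57 -4.476 -1.187
v -2.261 -3.755 0.453
v -1.389 -4.235 -1.216
v -2.08 -3.514 0.424
v 1.019 3.405 -2.749
v 1.571 3.358 -3.224
v 2.094 4.268 -2.706
v 1.541 4.315 -2.231
v 1.295 3.612 -3.392
v 1.818 4.522 -2.874
v 0.931 3.801 -3.356
v 1.454 4.711 -2.838
v 0.595 3.864 -3.127
v 1.118 4.773 -2.61
v 0.394 3.781 -2.779
v 0.916 4.691 -2.261
v 0.391 3.579 -2.42
v 0.913 4.489 -1.903
v 0.587 3.322 -2.166
v 1.109 4.232 -1.649
v 0.92 3.091 -2.097
v 1.443 4.001 -1.58
v 1.285 2.96 -2.235
v 1.807 3.87 -1.717
v 1.565 2.97 -2.536
v 2.088 3.88 -2.018
v 1.672 3.119 -2.905
v 2.194 4.029 -2.387
v -3.601 2.579 3.285
v -2.999 2.775 3.723
v -3.056 1.456 4.392
v -3.659 1.261 3.955
v -3.245 2.876 3.9
v -3.303 1.557 4.57
v -3.553 2.926 3.971
v -3.611 1.607 4.641
v -3.87 2.915 3.924
v -3.927 1.597 4.593
v -4.14 2.847 3.766
v -4.197 1.528 4.436
v -4.317 2.732 3.525
v -4.374 1.414 4.195
v -4.37 2.591 3.243
v -4.427 1.273 3.912
v -4.29 2.448 2.968
v -4.348 1.129 3.637
v -4.091 2.328 2.747
v -4.149 1.009 3.417
v -3.808 2.251 2.62
v -3.865 0.932 3.29
v -3.489 2.231 2.608
v -3.546 0.912 3.277
v -3.189 2.271 2.713
v -3.246 0.952 3.382
v -2.96 2.364 2.917
v -3.018 1.046 3.586
v -2.843 2.495 3.184
v -2.9 1.176 3.854
v -2.856 2.64 3.469
v -2.914 1.322 4.139
f 1 12 6
f 1 6 2
f 1 2 8
f 1 8 11
f 1 11 12
f 2 6 10
f 6 12 5
f 12 11 3
f 11 8 7
f 8 2 9
f 4 10 5
f 4 5 3
f 4 3 7
f 4 7 9
f 4 9 10
f 5 10 6
f 3 5 12
f 7 3 11
f 9 7 8
f 10 9 2
f 14 13 17
f 14 17 15
f 15 17 18
f 15 18 16
f 17 13 19
f 17 19 18
f 18 19 20
f 18 20 16
f 19 13 21
f 19 21 20
f 20 21 22
f 20 22 16
f 21 13 23
f 21 23 22
f 22 23 24
f 22 24 16
f 23 13 25
f 23 25 24
f 24 25 26
f 24 26 16
f 25 13 27
f 25 27 26
f 26 27 28
f 26 28 16
f 27 13 29
f 27 29 28
f 28 29 30
f 28 30 16
f 29 13 31
f 29 31 30
f 30 31 32
f 30 32 16
f 31 13 33
f 31 33 32
f 32 33 34
f 32 34 16
f 33 13 35
f 33 35 34
f 34 35 36
f 34 36 16
f 35 13 37
f 35 37 36
f 36 37 38
f 36 38 16
f 37 13 39
f 37 39 38
f 38 39 40
f 38 40 16
f 39 13 41
f 39 41 40
f 40 41 42
f 40 42 16
f 41 13 43
f 41 43 42
f 42 43 44
f 42 44 16
f 43 13 14
f 43 14 44
f 44 14 15
f 44 15 16
f 46 45 49
f 46 49 47
f 47 49 50
f 47 50 48
f 49 45 51
f 49 51 50
f 50 51 52
f 50 52 48
f 51 45 53
f 51 53 52
f 52 53 54
f 52 54 48
f 53 45 55
f 53 55 54
f 54 55 56
f 54 56 48
f 55 45 57
f 55 57 56
f 56 57 58
f 56 58 48
f 57 45 59
f 57 59 58
f 58 59 60
f 58 60 48
f 59 45 61
f 59 61 60
f 60 61 62
f 60 62 48
f 61 45 63
f 61 63 62
f 62 63 64
f 62 64 48
f 63 45 65
f 63 65 64
f 64 65 66
f 64 66 48
f 65 45 67
f 65 67 66
f 66 67 68
f 66 68 48
f 67 45 69
f 67 69 68
f 68 69 70
f 68 70 48
f 69 45 71
f 69 71 70
f 70 71 72
f 70 72 48
f 71 45 73
f 71 73 72
f 72 73 74
f 72 74 48
f 73 45 46
f 73 46 74
f 74 46 47
f 74 47 48
f 76 75 79
f 76 79 77
f 77 79 80
f 77 80 78
f 79 75 81
f 79 81 80
f 80 81 82
f 80 82 78
f 81 75 83
f 81 83 82
f 82 83 84
f 82 84 78
f 83 75 85
f 83 85 84
f 84 85 86
f 84 86 78
f 85 75 87
f 85 87 86
f 86 87 88
f 86 88 78
f 87 75 89
f 87 89 88
f 88 89 90
f 88 90 78
f 89 75 91
f 89 91 90
f 90 91 92
f 90 92 78
f 91 75 93
f 91 93 92
f 92 93 94
f 92 94 78
f 93 75 95
f 93 95 94
f 94 95 96
f 94 96 78
f 95 75 97
f 95 97 96
f 96 97 98
f 96 98 78
f 97 75 76
f 97 76 98
f 98 76 77
f 98 77 78
f 100 99 103
f 100 103 101
f 101 103 104
f 101 104 102
f 103 99 105
f 103 105 104
f 104 105 106
f 104 106 102
f 105 99 107
f 105 107 106
f 106 107 108
f 106 108 102
f 107 99 109
f 107 109 108
f 108 109 110
f 108 110 102
f 109 99 111
f 109 111 110
f 110 111 112
f 110 112 102
f 111 99 113
f 111 113 112
f 112 113 114
f 112 114 102
f 113 99 115
f 113 115 114
f 114 115 116
f 114 116 102
f 115 99 117
f 115 117 116
f 116 117 118
f 116 118 102
f 117 99 119
f 117 119 118
f 118 119 120
f 118 120 102
f 119 99 121
f 119 121 120
f 120 121 122
f 120 122 102
f 121 99 123
f 121 123 122
f 122 123 124
f 122 124 102
f 123 99 125
f 123 125 124
f 124 125 126
f 124 126 102
f 125 99 127
f 125 127 126
f 126 127 128
f 126 128 102
f 127 99 129
f 127 129 128
f 128 129 130
f 128 130 102
f 129 99 100
f 129 100 130
f 130 100 101
f 130 101 102

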